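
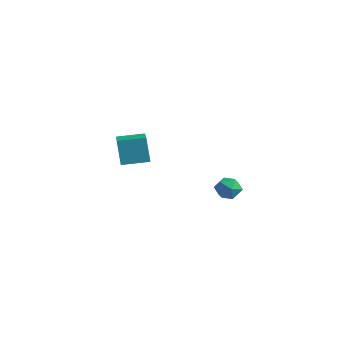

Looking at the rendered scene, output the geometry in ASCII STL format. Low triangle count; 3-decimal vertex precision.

solid 
facet normal -0.637 -0.763 -0.112
outer loop
vertex 2.444 -4.603 3.907
vertex 1.254 -3.534 3.394
vertex 2.836 -4.752 2.687
endloop
endfacet
facet normal 0.708 -0.636 0.305
outer loop
vertex 3.626 -3.806 2.826
vertex 2.444 -4.603 3.907
vertex 2.836 -4.752 2.687
endloop
endfacet
facet normal -0.637 -0.763 -0.112
outer loop
vertex 2.836 -4.752 2.687
vertex 1.254 -3.534 3.394
vertex 1.646 -3.683 2.174
endloop
endfacet
facet normal 0.304 -0.115 -0.946
outer loop
vertex 1.646 -3.683 2.174
vertex 3.626 -3.806 2.826
vertex 2.836 -4.752 2.687
endloop
endfacet
facet normal -0.304 0.115 0.946
outer loop
vertex 2.444 -4.603 3.907
vertex 2.044 -2.588 3.533
vertex 1.254 -3.534 3.394
endloop
endfacet
facet normal 0.708 -0.636 0.305
outer loop
vertex 3.234 -3.657 4.046
vertex 2.444 -4.603 3.907
vertex 3.626 -3.806 2.826
endloop
endfacet
facet normal -0.304 0.115 0.946
outer loop
vertex 3.234 -3.657 4.046
vertex 2.044 -2.588 3.533
vertex 2.444 -4.603 3.907
endloop
endfacet
facet normal -0.708 0.636 -0.305
outer loop
vertex 1.254 -3.534 3.394
vertex 2.044 -2.588 3.533
vertex 1.646 -3.683 2.174
endloop
endfacet
facet normal 0.304 -0.115 -0.946
outer loop
vertex 2.436 -2.737 2.313
vertex 3.626 -3.806 2.826
vertex 1.646 -3.683 2.174
endloop
endfacet
facet normal -0.708 0.636 -0.305
outer loop
vertex 1.646 -3.683 2.174
vertex 2.044 -2.588 3.533
vertex 2.436 -2.737 2.313
endloop
endfacet
facet normal 0.637 0.763 0.112
outer loop
vertex 2.436 -2.737 2.313
vertex 3.234 -3.657 4.046
vertex 3.626 -3.806 2.826
endloop
endfacet
facet normal 0.637 0.763 0.112
outer loop
vertex 2.044 -2.588 3.533
vertex 3.234 -3.657 4.046
vertex 2.436 -2.737 2.313
endloop
endfacet
facet normal -0.237 -0.007 0.971
outer loop
vertex 2.295 2.108 -0.804
vertex 2.625 1.49 -0.728
vertex 2.979 2.092 -0.637
endloop
endfacet
facet normal -0.163 0.662 0.732
outer loop
vertex 2.295 2.108 -0.804
vertex 2.979 2.092 -0.637
vertex 2.744 2.557 -1.11
endloop
endfacet
facet normal -0.624 0.757 0.195
outer loop
vertex 2.295 2.108 -0.804
vertex 2.744 2.557 -1.11
vertex 2.243 2.243 -1.494
endloop
endfacet
facet normal -0.984 0.146 0.103
outer loop
vertex 2.295 2.108 -0.804
vertex 2.243 2.243 -1.494
vertex 2.17 1.583 -1.258
endloop
endfacet
facet normal -0.745 -0.326 0.582
outer loop
vertex 2.295 2.108 -0.804
vertex 2.17 1.583 -1.258
vertex 2.625 1.49 -0.728
endloop
endfacet
facet normal 0.496 0.730 0.471
outer loop
vertex 2.744 2.557 -1.11
vertex 2.979 2.092 -0.637
vertex 3.35 2.217 -1.222
endloop
endfacet
facet normal 0.376 -0.351 0.858
outer loop
vertex 2.979 2.092 -0.637
vertex 2.625 1.49 -0.728
vertex 3.277 1.557 -0.986
endloop
endfacet
facet normal -0.444 -0.866 0.229
outer loop
vertex 2.625 1.49 -0.728
vertex 2.17 1.583 -1.258
vertex 2.776 1.243 -1.37
endloop
endfacet
facet normal -0.830 -0.104 -0.548
outer loop
vertex 2.17 1.583 -1.258
vertex 2.243 2.243 -1.494
vertex 2.541 1.708 -1.843
endloop
endfacet
facet normal -0.248 0.883 -0.398
outer loop
vertex 2.243 2.243 -1.494
vertex 2.744 2.557 -1.11
vertex 2.895 2.31 -1.752
endloop
endfacet
facet normal 0.984 -0.146 -0.103
outer loop
vertex 3.225 1.692 -1.676
vertex 3.35 2.217 -1.222
vertex 3.277 1.557 -0.986
endloop
endfacet
facet normal 0.624 -0.757 -0.195
outer loop
vertex 3.225 1.692 -1.676
vertex 3.277 1.557 -0.986
vertex 2.776 1.243 -1.37
endloop
endfacet
facet normal 0.163 -0.662 -0.732
outer loop
vertex 3.225 1.692 -1.676
vertex 2.776 1.243 -1.37
vertex 2.541 1.708 -1.843
endloop
endfacet
facet normal 0.237 0.007 -0.971
outer loop
vertex 3.225 1.692 -1.676
vertex 2.541 1.708 -1.843
vertex 2.895 2.31 -1.752
endloop
endfacet
facet normal 0.745 0.326 -0.582
outer loop
vertex 3.225 1.692 -1.676
vertex 2.895 2.31 -1.752
vertex 3.35 2.217 -1.222
endloop
endfacet
facet normal 0.830 0.104 0.548
outer loop
vertex 3.277 1.557 -0.986
vertex 3.35 2.217 -1.222
vertex 2.979 2.092 -0.637
endloop
endfacet
facet normal 0.248 -0.883 0.398
outer loop
vertex 2.776 1.243 -1.37
vertex 3.277 1.557 -0.986
vertex 2.625 1.49 -0.728
endloop
endfacet
facet normal -0.496 -0.730 -0.471
outer loop
vertex 2.541 1.708 -1.843
vertex 2.776 1.243 -1.37
vertex 2.17 1.583 -1.258
endloop
endfacet
facet normal -0.376 0.351 -0.858
outer loop
vertex 2.895 2.31 -1.752
vertex 2.541 1.708 -1.843
vertex 2.243 2.243 -1.494
endloop
endfacet
facet normal 0.444 0.866 -0.229
outer loop
vertex 3.35 2.217 -1.222
vertex 2.895 2.31 -1.752
vertex 2.744 2.557 -1.11
endloop
endfacet

endsolid


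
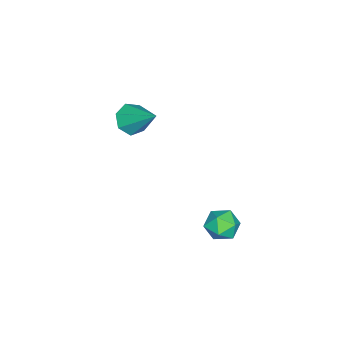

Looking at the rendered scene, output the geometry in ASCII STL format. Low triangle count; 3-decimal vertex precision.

solid 
facet normal -0.314 -0.718 -0.621
outer loop
vertex -1.858 -4.57 -1.544
vertex -2.17 -4.073 -1.961
vertex -1.5 -4.334 -1.998
endloop
endfacet
facet normal 0.819 -0.281 0.500
outer loop
vertex -1.858 -4.57 -1.544
vertex -1.5 -4.334 -1.998
vertex -1.65 -2.887 -0.939
endloop
endfacet
facet normal -0.314 -0.719 -0.620
outer loop
vertex -1.5 -4.334 -1.998
vertex -2.17 -4.073 -1.961
vertex -1.646 -3.902 -2.425
endloop
endfacet
facet normal 0.971 0.198 -0.132
outer loop
vertex -1.5 -4.334 -1.998
vertex -1.646 -3.902 -2.425
vertex -1.65 -2.887 -0.939
endloop
endfacet
facet normal -0.314 -0.720 -0.619
outer loop
vertex -1.646 -3.902 -2.425
vertex -2.17 -4.073 -1.961
vertex -2.187 -3.599 -2.503
endloop
endfacet
facet normal 0.478 0.726 -0.495
outer loop
vertex -1.646 -3.902 -2.425
vertex -2.187 -3.599 -2.503
vertex -1.65 -2.887 -0.939
endloop
endfacet
facet normal -0.314 -0.720 -0.619
outer loop
vertex -2.187 -3.599 -2.503
vertex -2.17 -4.073 -1.961
vertex -2.714 -3.653 -2.173
endloop
endfacet
facet normal -0.289 0.905 -0.313
outer loop
vertex -2.187 -3.599 -2.503
vertex -2.714 -3.653 -2.173
vertex -1.65 -2.887 -0.939
endloop
endfacet
facet normal -0.314 -0.720 -0.619
outer loop
vertex -2.714 -3.653 -2.173
vertex -2.17 -4.073 -1.961
vertex -2.832 -4.023 -1.683
endloop
endfacet
facet normal -0.750 0.602 0.274
outer loop
vertex -2.714 -3.653 -2.173
vertex -2.832 -4.023 -1.683
vertex -1.65 -2.887 -0.939
endloop
endfacet
facet normal -0.315 -0.719 -0.620
outer loop
vertex -2.832 -4.023 -1.683
vertex -2.17 -4.073 -1.961
vertex -2.451 -4.431 -1.403
endloop
endfacet
facet normal -0.561 0.043 0.826
outer loop
vertex -2.832 -4.023 -1.683
vertex -2.451 -4.431 -1.403
vertex -1.65 -2.887 -0.939
endloop
endfacet
facet normal -0.316 -0.718 -0.620
outer loop
vertex -2.451 -4.431 -1.403
vertex -2.17 -4.073 -1.961
vertex -1.858 -4.57 -1.544
endloop
endfacet
facet normal 0.138 -0.350 0.926
outer loop
vertex -2.451 -4.431 -1.403
vertex -1.858 -4.57 -1.544
vertex -1.65 -2.887 -0.939
endloop
endfacet
facet normal -0.687 -0.724 -0.060
outer loop
vertex 1.044 0.754 -3.017
vertex 1.528 0.317 -3.283
vertex 1.43 0.352 -2.586
endloop
endfacet
facet normal -0.830 -0.281 0.481
outer loop
vertex 1.044 0.754 -3.017
vertex 1.43 0.352 -2.586
vertex 1.3 1.024 -2.418
endloop
endfacet
facet normal -0.901 0.376 0.215
outer loop
vertex 1.044 0.754 -3.017
vertex 1.3 1.024 -2.418
vertex 1.317 1.404 -3.011
endloop
endfacet
facet normal -0.802 0.341 -0.490
outer loop
vertex 1.044 0.754 -3.017
vertex 1.317 1.404 -3.011
vertex 1.458 0.967 -3.546
endloop
endfacet
facet normal -0.670 -0.339 -0.661
outer loop
vertex 1.044 0.754 -3.017
vertex 1.458 0.967 -3.546
vertex 1.528 0.317 -3.283
endloop
endfacet
facet normal -0.268 -0.282 0.921
outer loop
vertex 1.3 1.024 -2.418
vertex 1.43 0.352 -2.586
vertex 1.942 0.753 -2.314
endloop
endfacet
facet normal -0.037 -0.998 0.045
outer loop
vertex 1.43 0.352 -2.586
vertex 1.528 0.317 -3.283
vertex 2.083 0.316 -2.849
endloop
endfacet
facet normal -0.009 -0.376 -0.927
outer loop
vertex 1.528 0.317 -3.283
vertex 1.458 0.967 -3.546
vertex 2.1 0.696 -3.442
endloop
endfacet
facet normal -0.222 0.726 -0.651
outer loop
vertex 1.458 0.967 -3.546
vertex 1.317 1.404 -3.011
vertex 1.97 1.368 -3.274
endloop
endfacet
facet normal -0.382 0.783 0.491
outer loop
vertex 1.317 1.404 -3.011
vertex 1.3 1.024 -2.418
vertex 1.872 1.403 -2.577
endloop
endfacet
facet normal 0.802 -0.341 0.490
outer loop
vertex 2.356 0.966 -2.843
vertex 1.942 0.753 -2.314
vertex 2.083 0.316 -2.849
endloop
endfacet
facet normal 0.901 -0.376 -0.215
outer loop
vertex 2.356 0.966 -2.843
vertex 2.083 0.316 -2.849
vertex 2.1 0.696 -3.442
endloop
endfacet
facet normal 0.830 0.281 -0.481
outer loop
vertex 2.356 0.966 -2.843
vertex 2.1 0.696 -3.442
vertex 1.97 1.368 -3.274
endloop
endfacet
facet normal 0.687 0.724 0.060
outer loop
vertex 2.356 0.966 -2.843
vertex 1.97 1.368 -3.274
vertex 1.872 1.403 -2.577
endloop
endfacet
facet normal 0.670 0.339 0.661
outer loop
vertex 2.356 0.966 -2.843
vertex 1.872 1.403 -2.577
vertex 1.942 0.753 -2.314
endloop
endfacet
facet normal 0.222 -0.726 0.651
outer loop
vertex 2.083 0.316 -2.849
vertex 1.942 0.753 -2.314
vertex 1.43 0.352 -2.586
endloop
endfacet
facet normal 0.382 -0.783 -0.491
outer loop
vertex 2.1 0.696 -3.442
vertex 2.083 0.316 -2.849
vertex 1.528 0.317 -3.283
endloop
endfacet
facet normal 0.268 0.282 -0.921
outer loop
vertex 1.97 1.368 -3.274
vertex 2.1 0.696 -3.442
vertex 1.458 0.967 -3.546
endloop
endfacet
facet normal 0.037 0.998 -0.045
outer loop
vertex 1.872 1.403 -2.577
vertex 1.97 1.368 -3.274
vertex 1.317 1.404 -3.011
endloop
endfacet
facet normal 0.009 0.376 0.927
outer loop
vertex 1.942 0.753 -2.314
vertex 1.872 1.403 -2.577
vertex 1.3 1.024 -2.418
endloop
endfacet

endsolid


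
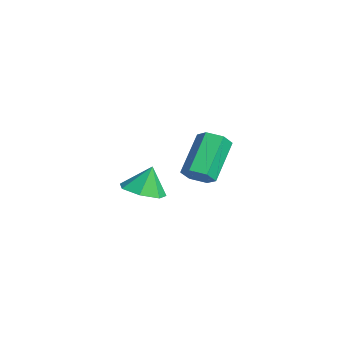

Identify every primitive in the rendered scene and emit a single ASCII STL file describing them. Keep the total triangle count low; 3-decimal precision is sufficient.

solid 
facet normal 0.076 -0.343 -0.936
outer loop
vertex -2.111 -1.019 -0.253
vertex -2.981 -0.623 -0.469
vertex -2.09 -0.221 -0.544
endloop
endfacet
facet normal 0.782 0.195 0.592
outer loop
vertex -2.111 -1.019 -0.253
vertex -2.09 -0.221 -0.544
vertex -3.079 -0.177 0.749
endloop
endfacet
facet normal 0.076 -0.342 -0.937
outer loop
vertex -2.09 -0.221 -0.544
vertex -2.981 -0.623 -0.469
vertex -2.74 0.276 -0.778
endloop
endfacet
facet normal 0.488 0.801 0.346
outer loop
vertex -2.09 -0.221 -0.544
vertex -2.74 0.276 -0.778
vertex -3.079 -0.177 0.749
endloop
endfacet
facet normal 0.076 -0.342 -0.937
outer loop
vertex -2.74 0.276 -0.778
vertex -2.981 -0.623 -0.469
vertex -3.571 0.095 -0.779
endloop
endfacet
facet normal -0.207 0.950 0.236
outer loop
vertex -2.74 0.276 -0.778
vertex -3.571 0.095 -0.779
vertex -3.079 -0.177 0.749
endloop
endfacet
facet normal 0.076 -0.342 -0.937
outer loop
vertex -3.571 0.095 -0.779
vertex -2.981 -0.623 -0.469
vertex -3.957 -0.626 -0.547
endloop
endfacet
facet normal -0.777 0.527 0.344
outer loop
vertex -3.571 0.095 -0.779
vertex -3.957 -0.626 -0.547
vertex -3.079 -0.177 0.749
endloop
endfacet
facet normal 0.076 -0.343 -0.936
outer loop
vertex -3.957 -0.626 -0.547
vertex -2.981 -0.623 -0.469
vertex -3.608 -1.344 -0.256
endloop
endfacet
facet normal -0.794 -0.147 0.589
outer loop
vertex -3.957 -0.626 -0.547
vertex -3.608 -1.344 -0.256
vertex -3.079 -0.177 0.749
endloop
endfacet
facet normal 0.076 -0.343 -0.936
outer loop
vertex -3.608 -1.344 -0.256
vertex -2.981 -0.623 -0.469
vertex -2.787 -1.52 -0.125
endloop
endfacet
facet normal -0.247 -0.566 0.787
outer loop
vertex -3.608 -1.344 -0.256
vertex -2.787 -1.52 -0.125
vertex -3.079 -0.177 0.749
endloop
endfacet
facet normal 0.077 -0.343 -0.936
outer loop
vertex -2.787 -1.52 -0.125
vertex -2.981 -0.623 -0.469
vertex -2.111 -1.019 -0.253
endloop
endfacet
facet normal 0.456 -0.414 0.788
outer loop
vertex -2.787 -1.52 -0.125
vertex -2.111 -1.019 -0.253
vertex -3.079 -0.177 0.749
endloop
endfacet
facet normal 0.515 -0.511 -0.688
outer loop
vertex 2.358 0.1 2.651
vertex 1.781 -0.035 2.319
vertex 2.136 0.525 2.169
endloop
endfacet
facet normal 0.792 0.590 0.156
outer loop
vertex 2.358 0.1 2.651
vertex 2.136 0.525 2.169
vertex 1.337 1.111 4.014
endloop
endfacet
facet normal 0.792 0.590 0.156
outer loop
vertex 1.337 1.111 4.014
vertex 2.136 0.525 2.169
vertex 1.115 1.536 3.532
endloop
endfacet
facet normal -0.516 0.510 0.688
outer loop
vertex 1.337 1.111 4.014
vertex 1.115 1.536 3.532
vertex 0.759 0.975 3.681
endloop
endfacet
facet normal 0.515 -0.511 -0.689
outer loop
vertex 2.136 0.525 2.169
vertex 1.781 -0.035 2.319
vertex 1.558 0.39 1.837
endloop
endfacet
facet normal 0.113 0.837 -0.536
outer loop
vertex 2.136 0.525 2.169
vertex 1.558 0.39 1.837
vertex 1.115 1.536 3.532
endloop
endfacet
facet normal 0.112 0.837 -0.536
outer loop
vertex 1.115 1.536 3.532
vertex 1.558 0.39 1.837
vertex 0.537 1.4 3.199
endloop
endfacet
facet normal -0.516 0.510 0.688
outer loop
vertex 1.115 1.536 3.532
vertex 0.537 1.4 3.199
vertex 0.759 0.975 3.681
endloop
endfacet
facet normal 0.516 -0.510 -0.688
outer loop
vertex 1.558 0.39 1.837
vertex 1.781 -0.035 2.319
vertex 1.203 -0.171 1.986
endloop
endfacet
facet normal -0.679 0.246 -0.692
outer loop
vertex 1.558 0.39 1.837
vertex 1.203 -0.171 1.986
vertex 0.537 1.4 3.199
endloop
endfacet
facet normal -0.680 0.246 -0.691
outer loop
vertex 0.537 1.4 3.199
vertex 1.203 -0.171 1.986
vertex 0.182 0.84 3.349
endloop
endfacet
facet normal -0.515 0.511 0.688
outer loop
vertex 0.537 1.4 3.199
vertex 0.182 0.84 3.349
vertex 0.759 0.975 3.681
endloop
endfacet
facet normal 0.516 -0.510 -0.688
outer loop
vertex 1.203 -0.171 1.986
vertex 1.781 -0.035 2.319
vertex 1.425 -0.596 2.468
endloop
endfacet
facet normal -0.792 -0.590 -0.156
outer loop
vertex 1.203 -0.171 1.986
vertex 1.425 -0.596 2.468
vertex 0.182 0.84 3.349
endloop
endfacet
facet normal -0.792 -0.590 -0.156
outer loop
vertex 0.182 0.84 3.349
vertex 1.425 -0.596 2.468
vertex 0.404 0.415 3.831
endloop
endfacet
facet normal -0.515 0.511 0.688
outer loop
vertex 0.182 0.84 3.349
vertex 0.404 0.415 3.831
vertex 0.759 0.975 3.681
endloop
endfacet
facet normal 0.516 -0.510 -0.688
outer loop
vertex 1.425 -0.596 2.468
vertex 1.781 -0.035 2.319
vertex 2.003 -0.46 2.801
endloop
endfacet
facet normal -0.112 -0.836 0.536
outer loop
vertex 1.425 -0.596 2.468
vertex 2.003 -0.46 2.801
vertex 0.404 0.415 3.831
endloop
endfacet
facet normal -0.113 -0.837 0.536
outer loop
vertex 0.404 0.415 3.831
vertex 2.003 -0.46 2.801
vertex 0.982 0.55 4.163
endloop
endfacet
facet normal -0.515 0.511 0.689
outer loop
vertex 0.404 0.415 3.831
vertex 0.982 0.55 4.163
vertex 0.759 0.975 3.681
endloop
endfacet
facet normal 0.515 -0.511 -0.688
outer loop
vertex 2.003 -0.46 2.801
vertex 1.781 -0.035 2.319
vertex 2.358 0.1 2.651
endloop
endfacet
facet normal 0.679 -0.246 0.691
outer loop
vertex 2.003 -0.46 2.801
vertex 2.358 0.1 2.651
vertex 0.982 0.55 4.163
endloop
endfacet
facet normal 0.679 -0.246 0.691
outer loop
vertex 0.982 0.55 4.163
vertex 2.358 0.1 2.651
vertex 1.337 1.111 4.014
endloop
endfacet
facet normal -0.516 0.510 0.688
outer loop
vertex 0.982 0.55 4.163
vertex 1.337 1.111 4.014
vertex 0.759 0.975 3.681
endloop
endfacet

endsolid


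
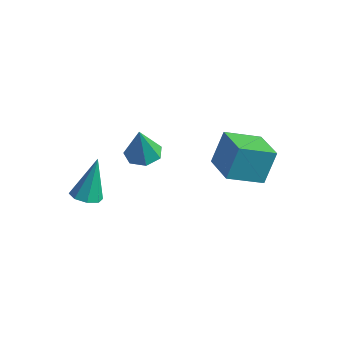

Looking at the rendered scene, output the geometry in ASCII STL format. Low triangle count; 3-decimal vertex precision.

solid 
facet normal -0.006 -0.432 -0.902
outer loop
vertex -2.513 -4.366 -0.175
vertex -3.266 -4.272 -0.215
vertex -2.661 -3.859 -0.417
endloop
endfacet
facet normal 0.921 0.351 0.172
outer loop
vertex -2.513 -4.366 -0.175
vertex -2.661 -3.859 -0.417
vertex -3.254 -3.348 1.715
endloop
endfacet
facet normal -0.006 -0.433 -0.902
outer loop
vertex -2.661 -3.859 -0.417
vertex -3.266 -4.272 -0.215
vertex -3.164 -3.594 -0.541
endloop
endfacet
facet normal 0.479 0.874 -0.076
outer loop
vertex -2.661 -3.859 -0.417
vertex -3.164 -3.594 -0.541
vertex -3.254 -3.348 1.715
endloop
endfacet
facet normal -0.006 -0.433 -0.902
outer loop
vertex -3.164 -3.594 -0.541
vertex -3.266 -4.272 -0.215
vertex -3.726 -3.726 -0.474
endloop
endfacet
facet normal -0.240 0.964 -0.115
outer loop
vertex -3.164 -3.594 -0.541
vertex -3.726 -3.726 -0.474
vertex -3.254 -3.348 1.715
endloop
endfacet
facet normal -0.006 -0.432 -0.902
outer loop
vertex -3.726 -3.726 -0.474
vertex -3.266 -4.272 -0.215
vertex -4.019 -4.179 -0.255
endloop
endfacet
facet normal -0.819 0.568 0.079
outer loop
vertex -3.726 -3.726 -0.474
vertex -4.019 -4.179 -0.255
vertex -3.254 -3.348 1.715
endloop
endfacet
facet normal -0.005 -0.432 -0.902
outer loop
vertex -4.019 -4.179 -0.255
vertex -3.266 -4.272 -0.215
vertex -3.871 -4.686 -0.013
endloop
endfacet
facet normal -0.917 -0.081 0.390
outer loop
vertex -4.019 -4.179 -0.255
vertex -3.871 -4.686 -0.013
vertex -3.254 -3.348 1.715
endloop
endfacet
facet normal -0.005 -0.432 -0.902
outer loop
vertex -3.871 -4.686 -0.013
vertex -3.266 -4.272 -0.215
vertex -3.368 -4.951 0.111
endloop
endfacet
facet normal -0.476 -0.605 0.638
outer loop
vertex -3.871 -4.686 -0.013
vertex -3.368 -4.951 0.111
vertex -3.254 -3.348 1.715
endloop
endfacet
facet normal -0.006 -0.432 -0.902
outer loop
vertex -3.368 -4.951 0.111
vertex -3.266 -4.272 -0.215
vertex -2.806 -4.819 0.044
endloop
endfacet
facet normal 0.244 -0.695 0.677
outer loop
vertex -3.368 -4.951 0.111
vertex -2.806 -4.819 0.044
vertex -3.254 -3.348 1.715
endloop
endfacet
facet normal -0.006 -0.432 -0.902
outer loop
vertex -2.806 -4.819 0.044
vertex -3.266 -4.272 -0.215
vertex -2.513 -4.366 -0.175
endloop
endfacet
facet normal 0.823 -0.299 0.483
outer loop
vertex -2.806 -4.819 0.044
vertex -2.513 -4.366 -0.175
vertex -3.254 -3.348 1.715
endloop
endfacet
facet normal 0.008 0.150 -0.989
outer loop
vertex -2.056 -0.316 -0.082
vertex -2.943 -0.388 -0.1
vertex -2.448 0.343 0.015
endloop
endfacet
facet normal 0.781 0.393 0.485
outer loop
vertex -2.056 -0.316 -0.082
vertex -2.448 0.343 0.015
vertex -2.957 -0.652 1.64
endloop
endfacet
facet normal 0.007 0.151 -0.989
outer loop
vertex -2.448 0.343 0.015
vertex -2.943 -0.388 -0.1
vertex -3.213 0.451 0.026
endloop
endfacet
facet normal 0.125 0.828 0.546
outer loop
vertex -2.448 0.343 0.015
vertex -3.213 0.451 0.026
vertex -2.957 -0.652 1.64
endloop
endfacet
facet normal 0.007 0.151 -0.989
outer loop
vertex -3.213 0.451 0.026
vertex -2.943 -0.388 -0.1
vertex -3.774 -0.072 -0.058
endloop
endfacet
facet normal -0.628 0.593 0.505
outer loop
vertex -3.213 0.451 0.026
vertex -3.774 -0.072 -0.058
vertex -2.957 -0.652 1.64
endloop
endfacet
facet normal 0.008 0.151 -0.988
outer loop
vertex -3.774 -0.072 -0.058
vertex -2.943 -0.388 -0.1
vertex -3.71 -0.833 -0.174
endloop
endfacet
facet normal -0.910 -0.136 0.391
outer loop
vertex -3.774 -0.072 -0.058
vertex -3.71 -0.833 -0.174
vertex -2.957 -0.652 1.64
endloop
endfacet
facet normal 0.008 0.151 -0.988
outer loop
vertex -3.71 -0.833 -0.174
vertex -2.943 -0.388 -0.1
vertex -3.069 -1.258 -0.234
endloop
endfacet
facet normal -0.509 -0.809 0.292
outer loop
vertex -3.71 -0.833 -0.174
vertex -3.069 -1.258 -0.234
vertex -2.957 -0.652 1.64
endloop
endfacet
facet normal 0.008 0.151 -0.988
outer loop
vertex -3.069 -1.258 -0.234
vertex -2.943 -0.388 -0.1
vertex -2.333 -1.028 -0.193
endloop
endfacet
facet normal 0.272 -0.920 0.281
outer loop
vertex -3.069 -1.258 -0.234
vertex -2.333 -1.028 -0.193
vertex -2.957 -0.652 1.64
endloop
endfacet
facet normal 0.008 0.151 -0.988
outer loop
vertex -2.333 -1.028 -0.193
vertex -2.943 -0.388 -0.1
vertex -2.056 -0.316 -0.082
endloop
endfacet
facet normal 0.846 -0.386 0.367
outer loop
vertex -2.333 -1.028 -0.193
vertex -2.056 -0.316 -0.082
vertex -2.957 -0.652 1.64
endloop
endfacet
facet normal -0.608 -0.683 0.405
outer loop
vertex 2.107 -0.44 3.025
vertex 0.676 0.584 2.601
vertex 1.987 -1.24 1.496
endloop
endfacet
facet normal 0.791 -0.566 0.234
outer loop
vertex 3.124 0.036 0.739
vertex 2.107 -0.44 3.025
vertex 1.987 -1.24 1.496
endloop
endfacet
facet normal -0.608 -0.683 0.405
outer loop
vertex 1.987 -1.24 1.496
vertex 0.676 0.584 2.601
vertex 0.556 -0.217 1.072
endloop
endfacet
facet normal -0.069 -0.463 -0.884
outer loop
vertex 0.556 -0.217 1.072
vertex 3.124 0.036 0.739
vertex 1.987 -1.24 1.496
endloop
endfacet
facet normal 0.069 0.463 0.884
outer loop
vertex 2.107 -0.44 3.025
vertex 1.813 1.86 1.844
vertex 0.676 0.584 2.601
endloop
endfacet
facet normal 0.791 -0.565 0.234
outer loop
vertex 3.244 0.837 2.268
vertex 2.107 -0.44 3.025
vertex 3.124 0.036 0.739
endloop
endfacet
facet normal 0.069 0.463 0.884
outer loop
vertex 3.244 0.837 2.268
vertex 1.813 1.86 1.844
vertex 2.107 -0.44 3.025
endloop
endfacet
facet normal -0.791 0.566 -0.234
outer loop
vertex 0.676 0.584 2.601
vertex 1.813 1.86 1.844
vertex 0.556 -0.217 1.072
endloop
endfacet
facet normal -0.069 -0.463 -0.884
outer loop
vertex 1.693 1.06 0.315
vertex 3.124 0.036 0.739
vertex 0.556 -0.217 1.072
endloop
endfacet
facet normal -0.791 0.566 -0.234
outer loop
vertex 0.556 -0.217 1.072
vertex 1.813 1.86 1.844
vertex 1.693 1.06 0.315
endloop
endfacet
facet normal 0.608 0.682 -0.405
outer loop
vertex 1.693 1.06 0.315
vertex 3.244 0.837 2.268
vertex 3.124 0.036 0.739
endloop
endfacet
facet normal 0.608 0.683 -0.405
outer loop
vertex 1.813 1.86 1.844
vertex 3.244 0.837 2.268
vertex 1.693 1.06 0.315
endloop
endfacet

endsolid


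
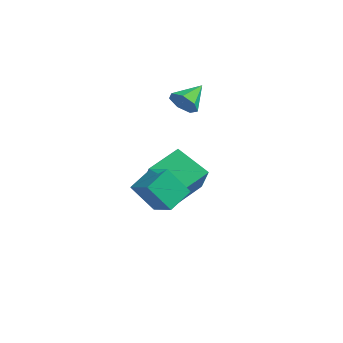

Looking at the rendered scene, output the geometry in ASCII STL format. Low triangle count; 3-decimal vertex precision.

solid 
facet normal 0.091 -0.880 -0.467
outer loop
vertex -0.109 1.711 3.03
vertex -0.799 1.424 3.436
vertex -0.753 1.826 2.688
endloop
endfacet
facet normal 0.391 0.791 -0.470
outer loop
vertex -0.109 1.711 3.03
vertex -0.753 1.826 2.688
vertex -0.941 2.796 4.164
endloop
endfacet
facet normal 0.092 -0.879 -0.467
outer loop
vertex -0.753 1.826 2.688
vertex -0.799 1.424 3.436
vertex -1.431 1.638 2.909
endloop
endfacet
facet normal -0.384 0.748 -0.541
outer loop
vertex -0.753 1.826 2.688
vertex -1.431 1.638 2.909
vertex -0.941 2.796 4.164
endloop
endfacet
facet normal 0.091 -0.880 -0.467
outer loop
vertex -1.431 1.638 2.909
vertex -0.799 1.424 3.436
vertex -1.633 1.289 3.527
endloop
endfacet
facet normal -0.900 0.434 -0.049
outer loop
vertex -1.431 1.638 2.909
vertex -1.633 1.289 3.527
vertex -0.941 2.796 4.164
endloop
endfacet
facet normal 0.091 -0.880 -0.467
outer loop
vertex -1.633 1.289 3.527
vertex -0.799 1.424 3.436
vertex -1.207 1.042 4.076
endloop
endfacet
facet normal -0.768 0.085 0.634
outer loop
vertex -1.633 1.289 3.527
vertex -1.207 1.042 4.076
vertex -0.941 2.796 4.164
endloop
endfacet
facet normal 0.090 -0.879 -0.468
outer loop
vertex -1.207 1.042 4.076
vertex -0.799 1.424 3.436
vertex -0.473 1.082 4.142
endloop
endfacet
facet normal -0.088 -0.037 0.995
outer loop
vertex -1.207 1.042 4.076
vertex -0.473 1.082 4.142
vertex -0.941 2.796 4.164
endloop
endfacet
facet normal 0.091 -0.879 -0.468
outer loop
vertex -0.473 1.082 4.142
vertex -0.799 1.424 3.436
vertex 0.015 1.38 3.677
endloop
endfacet
facet normal 0.627 0.162 0.762
outer loop
vertex -0.473 1.082 4.142
vertex 0.015 1.38 3.677
vertex -0.941 2.796 4.164
endloop
endfacet
facet normal 0.091 -0.879 -0.467
outer loop
vertex 0.015 1.38 3.677
vertex -0.799 1.424 3.436
vertex -0.109 1.711 3.03
endloop
endfacet
facet normal 0.841 0.530 0.110
outer loop
vertex 0.015 1.38 3.677
vertex -0.109 1.711 3.03
vertex -0.941 2.796 4.164
endloop
endfacet
facet normal -0.551 0.327 -0.768
outer loop
vertex -1.401 -0.623 -1.479
vertex -1.341 1.186 -0.753
vertex 0.301 -0.253 -2.542
endloop
endfacet
facet normal -0.031 -0.927 -0.373
outer loop
vertex 1.501 -0.966 -0.867
vertex -1.401 -0.623 -1.479
vertex 0.301 -0.253 -2.542
endloop
endfacet
facet normal -0.550 0.327 -0.768
outer loop
vertex 0.301 -0.253 -2.542
vertex -1.341 1.186 -0.753
vertex 0.361 1.556 -1.815
endloop
endfacet
facet normal 0.834 0.182 -0.520
outer loop
vertex 0.361 1.556 -1.815
vertex 1.501 -0.966 -0.867
vertex 0.301 -0.253 -2.542
endloop
endfacet
facet normal -0.834 -0.181 0.521
outer loop
vertex -1.401 -0.623 -1.479
vertex -0.141 0.473 0.922
vertex -1.341 1.186 -0.753
endloop
endfacet
facet normal -0.031 -0.927 -0.373
outer loop
vertex -0.201 -1.336 0.195
vertex -1.401 -0.623 -1.479
vertex 1.501 -0.966 -0.867
endloop
endfacet
facet normal -0.834 -0.182 0.521
outer loop
vertex -0.201 -1.336 0.195
vertex -0.141 0.473 0.922
vertex -1.401 -0.623 -1.479
endloop
endfacet
facet normal 0.031 0.927 0.373
outer loop
vertex -1.341 1.186 -0.753
vertex -0.141 0.473 0.922
vertex 0.361 1.556 -1.815
endloop
endfacet
facet normal 0.834 0.181 -0.521
outer loop
vertex 1.561 0.843 -0.141
vertex 1.501 -0.966 -0.867
vertex 0.361 1.556 -1.815
endloop
endfacet
facet normal 0.031 0.927 0.373
outer loop
vertex 0.361 1.556 -1.815
vertex -0.141 0.473 0.922
vertex 1.561 0.843 -0.141
endloop
endfacet
facet normal 0.550 -0.327 0.768
outer loop
vertex 1.561 0.843 -0.141
vertex -0.201 -1.336 0.195
vertex 1.501 -0.966 -0.867
endloop
endfacet
facet normal 0.551 -0.327 0.768
outer loop
vertex -0.141 0.473 0.922
vertex -0.201 -1.336 0.195
vertex 1.561 0.843 -0.141
endloop
endfacet
facet normal -0.401 -0.432 0.808
outer loop
vertex 3.673 -4.922 1.749
vertex 3.56 -3.634 2.382
vertex 2.377 -4.762 1.191
endloop
endfacet
facet normal 0.079 -0.895 -0.440
outer loop
vertex 3.08 -4.006 -0.222
vertex 3.673 -4.922 1.749
vertex 2.377 -4.762 1.191
endloop
endfacet
facet normal -0.401 -0.432 0.808
outer loop
vertex 2.377 -4.762 1.191
vertex 3.56 -3.634 2.382
vertex 2.264 -3.474 1.824
endloop
endfacet
facet normal -0.912 0.113 -0.393
outer loop
vertex 2.264 -3.474 1.824
vertex 3.08 -4.006 -0.222
vertex 2.377 -4.762 1.191
endloop
endfacet
facet normal 0.912 -0.113 0.393
outer loop
vertex 3.673 -4.922 1.749
vertex 4.263 -2.878 0.969
vertex 3.56 -3.634 2.382
endloop
endfacet
facet normal 0.079 -0.895 -0.440
outer loop
vertex 4.376 -4.166 0.336
vertex 3.673 -4.922 1.749
vertex 3.08 -4.006 -0.222
endloop
endfacet
facet normal 0.912 -0.113 0.393
outer loop
vertex 4.376 -4.166 0.336
vertex 4.263 -2.878 0.969
vertex 3.673 -4.922 1.749
endloop
endfacet
facet normal -0.079 0.895 0.440
outer loop
vertex 3.56 -3.634 2.382
vertex 4.263 -2.878 0.969
vertex 2.264 -3.474 1.824
endloop
endfacet
facet normal -0.912 0.113 -0.393
outer loop
vertex 2.967 -2.718 0.411
vertex 3.08 -4.006 -0.222
vertex 2.264 -3.474 1.824
endloop
endfacet
facet normal -0.079 0.895 0.440
outer loop
vertex 2.264 -3.474 1.824
vertex 4.263 -2.878 0.969
vertex 2.967 -2.718 0.411
endloop
endfacet
facet normal 0.401 0.432 -0.808
outer loop
vertex 2.967 -2.718 0.411
vertex 4.376 -4.166 0.336
vertex 3.08 -4.006 -0.222
endloop
endfacet
facet normal 0.401 0.432 -0.808
outer loop
vertex 4.263 -2.878 0.969
vertex 4.376 -4.166 0.336
vertex 2.967 -2.718 0.411
endloop
endfacet

endsolid


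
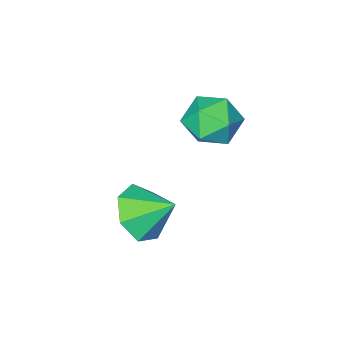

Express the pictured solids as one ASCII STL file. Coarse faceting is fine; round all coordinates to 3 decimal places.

solid 
facet normal 0.429 -0.677 -0.598
outer loop
vertex 3.221 2.691 -3.788
vertex 2.229 2.383 -4.151
vertex 2.895 3.161 -4.553
endloop
endfacet
facet normal 0.446 0.835 0.323
outer loop
vertex 3.221 2.691 -3.788
vertex 2.895 3.161 -4.553
vertex 1.611 3.357 -3.289
endloop
endfacet
facet normal 0.429 -0.677 -0.598
outer loop
vertex 2.895 3.161 -4.553
vertex 2.229 2.383 -4.151
vertex 2.068 3.045 -5.015
endloop
endfacet
facet normal -0.034 0.982 -0.186
outer loop
vertex 2.895 3.161 -4.553
vertex 2.068 3.045 -5.015
vertex 1.611 3.357 -3.289
endloop
endfacet
facet normal 0.428 -0.677 -0.598
outer loop
vertex 2.068 3.045 -5.015
vertex 2.229 2.383 -4.151
vertex 1.362 2.431 -4.826
endloop
endfacet
facet normal -0.670 0.679 -0.300
outer loop
vertex 2.068 3.045 -5.015
vertex 1.362 2.431 -4.826
vertex 1.611 3.357 -3.289
endloop
endfacet
facet normal 0.429 -0.676 -0.599
outer loop
vertex 1.362 2.431 -4.826
vertex 2.229 2.383 -4.151
vertex 1.309 1.78 -4.129
endloop
endfacet
facet normal -0.986 0.153 0.068
outer loop
vertex 1.362 2.431 -4.826
vertex 1.309 1.78 -4.129
vertex 1.611 3.357 -3.289
endloop
endfacet
facet normal 0.429 -0.676 -0.599
outer loop
vertex 1.309 1.78 -4.129
vertex 2.229 2.383 -4.151
vertex 1.949 1.584 -3.449
endloop
endfacet
facet normal -0.742 -0.199 0.641
outer loop
vertex 1.309 1.78 -4.129
vertex 1.949 1.584 -3.449
vertex 1.611 3.357 -3.289
endloop
endfacet
facet normal 0.429 -0.676 -0.599
outer loop
vertex 1.949 1.584 -3.449
vertex 2.229 2.383 -4.151
vertex 2.799 1.989 -3.297
endloop
endfacet
facet normal -0.123 -0.112 0.986
outer loop
vertex 1.949 1.584 -3.449
vertex 2.799 1.989 -3.297
vertex 1.611 3.357 -3.289
endloop
endfacet
facet normal 0.429 -0.677 -0.599
outer loop
vertex 2.799 1.989 -3.297
vertex 2.229 2.383 -4.151
vertex 3.221 2.691 -3.788
endloop
endfacet
facet normal 0.406 0.347 0.845
outer loop
vertex 2.799 1.989 -3.297
vertex 3.221 2.691 -3.788
vertex 1.611 3.357 -3.289
endloop
endfacet
facet normal -0.390 -0.914 0.107
outer loop
vertex -2.005 1.163 -1.781
vertex -1.184 0.748 -2.331
vertex -1.12 0.846 -1.265
endloop
endfacet
facet normal -0.563 -0.497 0.661
outer loop
vertex -2.005 1.163 -1.781
vertex -1.12 0.846 -1.265
vertex -1.603 1.762 -0.988
endloop
endfacet
facet normal -0.910 0.072 0.407
outer loop
vertex -2.005 1.163 -1.781
vertex -1.603 1.762 -0.988
vertex -1.966 2.23 -1.882
endloop
endfacet
facet normal -0.953 0.006 -0.303
outer loop
vertex -2.005 1.163 -1.781
vertex -1.966 2.23 -1.882
vertex -1.706 1.603 -2.713
endloop
endfacet
facet normal -0.631 -0.603 -0.487
outer loop
vertex -2.005 1.163 -1.781
vertex -1.706 1.603 -2.713
vertex -1.184 0.748 -2.331
endloop
endfacet
facet normal 0.042 -0.269 0.962
outer loop
vertex -1.603 1.762 -0.988
vertex -1.12 0.846 -1.265
vertex -0.534 1.717 -1.047
endloop
endfacet
facet normal 0.321 -0.945 0.068
outer loop
vertex -1.12 0.846 -1.265
vertex -1.184 0.748 -2.331
vertex -0.274 1.09 -1.878
endloop
endfacet
facet normal -0.068 -0.441 -0.895
outer loop
vertex -1.184 0.748 -2.331
vertex -1.706 1.603 -2.713
vertex -0.637 1.558 -2.772
endloop
endfacet
facet normal -0.589 0.546 -0.596
outer loop
vertex -1.706 1.603 -2.713
vertex -1.966 2.23 -1.882
vertex -1.12 2.474 -2.495
endloop
endfacet
facet normal -0.520 0.652 0.552
outer loop
vertex -1.966 2.23 -1.882
vertex -1.603 1.762 -0.988
vertex -1.056 2.572 -1.429
endloop
endfacet
facet normal 0.953 -0.006 0.303
outer loop
vertex -0.235 2.157 -1.979
vertex -0.534 1.717 -1.047
vertex -0.274 1.09 -1.878
endloop
endfacet
facet normal 0.910 -0.072 -0.407
outer loop
vertex -0.235 2.157 -1.979
vertex -0.274 1.09 -1.878
vertex -0.637 1.558 -2.772
endloop
endfacet
facet normal 0.563 0.497 -0.661
outer loop
vertex -0.235 2.157 -1.979
vertex -0.637 1.558 -2.772
vertex -1.12 2.474 -2.495
endloop
endfacet
facet normal 0.390 0.914 -0.107
outer loop
vertex -0.235 2.157 -1.979
vertex -1.12 2.474 -2.495
vertex -1.056 2.572 -1.429
endloop
endfacet
facet normal 0.631 0.603 0.487
outer loop
vertex -0.235 2.157 -1.979
vertex -1.056 2.572 -1.429
vertex -0.534 1.717 -1.047
endloop
endfacet
facet normal 0.589 -0.546 0.596
outer loop
vertex -0.274 1.09 -1.878
vertex -0.534 1.717 -1.047
vertex -1.12 0.846 -1.265
endloop
endfacet
facet normal 0.520 -0.652 -0.552
outer loop
vertex -0.637 1.558 -2.772
vertex -0.274 1.09 -1.878
vertex -1.184 0.748 -2.331
endloop
endfacet
facet normal -0.042 0.269 -0.962
outer loop
vertex -1.12 2.474 -2.495
vertex -0.637 1.558 -2.772
vertex -1.706 1.603 -2.713
endloop
endfacet
facet normal -0.321 0.945 -0.068
outer loop
vertex -1.056 2.572 -1.429
vertex -1.12 2.474 -2.495
vertex -1.966 2.23 -1.882
endloop
endfacet
facet normal 0.068 0.441 0.895
outer loop
vertex -0.534 1.717 -1.047
vertex -1.056 2.572 -1.429
vertex -1.603 1.762 -0.988
endloop
endfacet

endsolid


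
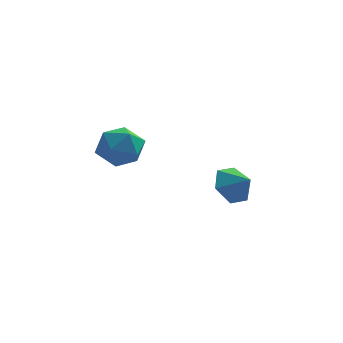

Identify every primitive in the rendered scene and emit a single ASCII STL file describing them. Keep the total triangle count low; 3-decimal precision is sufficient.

solid 
facet normal -0.694 0.459 -0.555
outer loop
vertex 3.051 3.238 -1.51
vertex 2.439 3.285 -0.707
vertex 3.087 4.038 -0.894
endloop
endfacet
facet normal 0.996 0.021 -0.086
outer loop
vertex 3.051 3.238 -1.51
vertex 3.087 4.038 -0.894
vertex 3.181 2.795 -0.113
endloop
endfacet
facet normal -0.693 0.459 -0.556
outer loop
vertex 3.087 4.038 -0.894
vertex 2.439 3.285 -0.707
vertex 2.475 4.085 -0.092
endloop
endfacet
facet normal 0.741 0.397 0.542
outer loop
vertex 3.087 4.038 -0.894
vertex 2.475 4.085 -0.092
vertex 3.181 2.795 -0.113
endloop
endfacet
facet normal -0.693 0.459 -0.556
outer loop
vertex 2.475 4.085 -0.092
vertex 2.439 3.285 -0.707
vertex 1.827 3.333 0.095
endloop
endfacet
facet normal 0.184 0.085 0.979
outer loop
vertex 2.475 4.085 -0.092
vertex 1.827 3.333 0.095
vertex 3.181 2.795 -0.113
endloop
endfacet
facet normal -0.693 0.458 -0.556
outer loop
vertex 1.827 3.333 0.095
vertex 2.439 3.285 -0.707
vertex 1.792 2.533 -0.52
endloop
endfacet
facet normal -0.118 -0.602 0.790
outer loop
vertex 1.827 3.333 0.095
vertex 1.792 2.533 -0.52
vertex 3.181 2.795 -0.113
endloop
endfacet
facet normal -0.694 0.459 -0.555
outer loop
vertex 1.792 2.533 -0.52
vertex 2.439 3.285 -0.707
vertex 2.403 2.485 -1.323
endloop
endfacet
facet normal 0.137 -0.977 0.162
outer loop
vertex 1.792 2.533 -0.52
vertex 2.403 2.485 -1.323
vertex 3.181 2.795 -0.113
endloop
endfacet
facet normal -0.694 0.459 -0.555
outer loop
vertex 2.403 2.485 -1.323
vertex 2.439 3.285 -0.707
vertex 3.051 3.238 -1.51
endloop
endfacet
facet normal 0.694 -0.665 -0.276
outer loop
vertex 2.403 2.485 -1.323
vertex 3.051 3.238 -1.51
vertex 3.181 2.795 -0.113
endloop
endfacet
facet normal -0.054 0.103 0.993
outer loop
vertex -1.455 -0.816 4.292
vertex -2.174 -1.553 4.329
vertex -1.177 -1.801 4.409
endloop
endfacet
facet normal 0.601 0.259 0.756
outer loop
vertex -1.455 -0.816 4.292
vertex -1.177 -1.801 4.409
vertex -0.644 -1.187 3.775
endloop
endfacet
facet normal 0.542 0.791 0.283
outer loop
vertex -1.455 -0.816 4.292
vertex -0.644 -1.187 3.775
vertex -1.312 -0.56 3.304
endloop
endfacet
facet normal -0.148 0.962 0.228
outer loop
vertex -1.455 -0.816 4.292
vertex -1.312 -0.56 3.304
vertex -2.257 -0.786 3.646
endloop
endfacet
facet normal -0.517 0.538 0.666
outer loop
vertex -1.455 -0.816 4.292
vertex -2.257 -0.786 3.646
vertex -2.174 -1.553 4.329
endloop
endfacet
facet normal 0.854 -0.314 0.414
outer loop
vertex -0.644 -1.187 3.775
vertex -1.177 -1.801 4.409
vertex -0.863 -2.154 3.494
endloop
endfacet
facet normal -0.205 -0.567 0.798
outer loop
vertex -1.177 -1.801 4.409
vertex -2.174 -1.553 4.329
vertex -1.808 -2.38 3.836
endloop
endfacet
facet normal -0.953 0.137 0.270
outer loop
vertex -2.174 -1.553 4.329
vertex -2.257 -0.786 3.646
vertex -2.476 -1.753 3.365
endloop
endfacet
facet normal -0.356 0.824 -0.440
outer loop
vertex -2.257 -0.786 3.646
vertex -1.312 -0.56 3.304
vertex -1.943 -1.139 2.731
endloop
endfacet
facet normal 0.760 0.546 -0.352
outer loop
vertex -1.312 -0.56 3.304
vertex -0.644 -1.187 3.775
vertex -0.946 -1.387 2.811
endloop
endfacet
facet normal 0.148 -0.962 -0.228
outer loop
vertex -1.665 -2.124 2.848
vertex -0.863 -2.154 3.494
vertex -1.808 -2.38 3.836
endloop
endfacet
facet normal -0.542 -0.791 -0.283
outer loop
vertex -1.665 -2.124 2.848
vertex -1.808 -2.38 3.836
vertex -2.476 -1.753 3.365
endloop
endfacet
facet normal -0.601 -0.259 -0.756
outer loop
vertex -1.665 -2.124 2.848
vertex -2.476 -1.753 3.365
vertex -1.943 -1.139 2.731
endloop
endfacet
facet normal 0.054 -0.103 -0.993
outer loop
vertex -1.665 -2.124 2.848
vertex -1.943 -1.139 2.731
vertex -0.946 -1.387 2.811
endloop
endfacet
facet normal 0.517 -0.538 -0.666
outer loop
vertex -1.665 -2.124 2.848
vertex -0.946 -1.387 2.811
vertex -0.863 -2.154 3.494
endloop
endfacet
facet normal 0.356 -0.824 0.440
outer loop
vertex -1.808 -2.38 3.836
vertex -0.863 -2.154 3.494
vertex -1.177 -1.801 4.409
endloop
endfacet
facet normal -0.760 -0.546 0.352
outer loop
vertex -2.476 -1.753 3.365
vertex -1.808 -2.38 3.836
vertex -2.174 -1.553 4.329
endloop
endfacet
facet normal -0.854 0.314 -0.414
outer loop
vertex -1.943 -1.139 2.731
vertex -2.476 -1.753 3.365
vertex -2.257 -0.786 3.646
endloop
endfacet
facet normal 0.205 0.567 -0.798
outer loop
vertex -0.946 -1.387 2.811
vertex -1.943 -1.139 2.731
vertex -1.312 -0.56 3.304
endloop
endfacet
facet normal 0.953 -0.137 -0.270
outer loop
vertex -0.863 -2.154 3.494
vertex -0.946 -1.387 2.811
vertex -0.644 -1.187 3.775
endloop
endfacet

endsolid


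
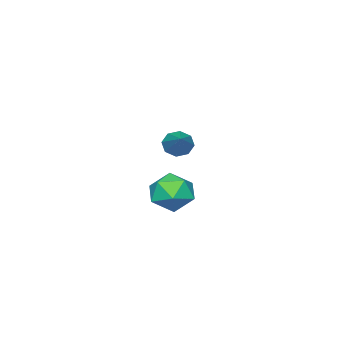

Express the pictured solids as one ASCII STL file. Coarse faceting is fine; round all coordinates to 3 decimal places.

solid 
facet normal -0.629 -0.604 -0.489
outer loop
vertex -2.29 -2.346 -2.568
vertex -2.597 -2.502 -1.981
vertex -2.684 -2.025 -2.458
endloop
endfacet
facet normal 0.348 0.656 -0.670
outer loop
vertex -2.29 -2.346 -2.568
vertex -2.684 -2.025 -2.458
vertex -1.283 -1.238 -0.959
endloop
endfacet
facet normal -0.629 -0.604 -0.489
outer loop
vertex -2.684 -2.025 -2.458
vertex -2.597 -2.502 -1.981
vertex -3.027 -1.983 -2.069
endloop
endfacet
facet normal -0.214 0.933 -0.290
outer loop
vertex -2.684 -2.025 -2.458
vertex -3.027 -1.983 -2.069
vertex -1.283 -1.238 -0.959
endloop
endfacet
facet normal -0.629 -0.604 -0.490
outer loop
vertex -3.027 -1.983 -2.069
vertex -2.597 -2.502 -1.981
vertex -3.118 -2.245 -1.629
endloop
endfacet
facet normal -0.545 0.765 0.343
outer loop
vertex -3.027 -1.983 -2.069
vertex -3.118 -2.245 -1.629
vertex -1.283 -1.238 -0.959
endloop
endfacet
facet normal -0.629 -0.604 -0.489
outer loop
vertex -3.118 -2.245 -1.629
vertex -2.597 -2.502 -1.981
vertex -2.904 -2.657 -1.395
endloop
endfacet
facet normal -0.451 0.252 0.856
outer loop
vertex -3.118 -2.245 -1.629
vertex -2.904 -2.657 -1.395
vertex -1.283 -1.238 -0.959
endloop
endfacet
facet normal -0.629 -0.604 -0.489
outer loop
vertex -2.904 -2.657 -1.395
vertex -2.597 -2.502 -1.981
vertex -2.509 -2.979 -1.505
endloop
endfacet
facet normal 0.014 -0.308 0.951
outer loop
vertex -2.904 -2.657 -1.395
vertex -2.509 -2.979 -1.505
vertex -1.283 -1.238 -0.959
endloop
endfacet
facet normal -0.629 -0.604 -0.489
outer loop
vertex -2.509 -2.979 -1.505
vertex -2.597 -2.502 -1.981
vertex -2.166 -3.021 -1.894
endloop
endfacet
facet normal 0.576 -0.585 0.571
outer loop
vertex -2.509 -2.979 -1.505
vertex -2.166 -3.021 -1.894
vertex -1.283 -1.238 -0.959
endloop
endfacet
facet normal -0.629 -0.604 -0.490
outer loop
vertex -2.166 -3.021 -1.894
vertex -2.597 -2.502 -1.981
vertex -2.075 -2.759 -2.334
endloop
endfacet
facet normal 0.907 -0.417 -0.061
outer loop
vertex -2.166 -3.021 -1.894
vertex -2.075 -2.759 -2.334
vertex -1.283 -1.238 -0.959
endloop
endfacet
facet normal -0.629 -0.604 -0.489
outer loop
vertex -2.075 -2.759 -2.334
vertex -2.597 -2.502 -1.981
vertex -2.29 -2.346 -2.568
endloop
endfacet
facet normal 0.812 0.097 -0.575
outer loop
vertex -2.075 -2.759 -2.334
vertex -2.29 -2.346 -2.568
vertex -1.283 -1.238 -0.959
endloop
endfacet
facet normal 0.103 -0.000 0.995
outer loop
vertex 2.499 2.072 -1.046
vertex 2.208 1.117 -1.016
vertex 3.176 1.341 -1.116
endloop
endfacet
facet normal 0.562 0.454 0.692
outer loop
vertex 2.499 2.072 -1.046
vertex 3.176 1.341 -1.116
vertex 3.248 2.146 -1.703
endloop
endfacet
facet normal 0.186 0.930 0.317
outer loop
vertex 2.499 2.072 -1.046
vertex 3.248 2.146 -1.703
vertex 2.324 2.42 -1.966
endloop
endfacet
facet normal -0.506 0.771 0.388
outer loop
vertex 2.499 2.072 -1.046
vertex 2.324 2.42 -1.966
vertex 1.681 1.784 -1.541
endloop
endfacet
facet normal -0.557 0.195 0.807
outer loop
vertex 2.499 2.072 -1.046
vertex 1.681 1.784 -1.541
vertex 2.208 1.117 -1.016
endloop
endfacet
facet normal 0.968 0.085 0.235
outer loop
vertex 3.248 2.146 -1.703
vertex 3.176 1.341 -1.116
vertex 3.419 1.236 -2.079
endloop
endfacet
facet normal 0.225 -0.649 0.727
outer loop
vertex 3.176 1.341 -1.116
vertex 2.208 1.117 -1.016
vertex 2.776 0.6 -1.654
endloop
endfacet
facet normal -0.843 -0.333 0.423
outer loop
vertex 2.208 1.117 -1.016
vertex 1.681 1.784 -1.541
vertex 1.852 0.874 -1.917
endloop
endfacet
facet normal -0.760 0.597 -0.257
outer loop
vertex 1.681 1.784 -1.541
vertex 2.324 2.42 -1.966
vertex 1.924 1.679 -2.504
endloop
endfacet
facet normal 0.360 0.855 -0.373
outer loop
vertex 2.324 2.42 -1.966
vertex 3.248 2.146 -1.703
vertex 2.892 1.903 -2.604
endloop
endfacet
facet normal 0.506 -0.771 -0.388
outer loop
vertex 2.601 0.948 -2.574
vertex 3.419 1.236 -2.079
vertex 2.776 0.6 -1.654
endloop
endfacet
facet normal -0.186 -0.930 -0.317
outer loop
vertex 2.601 0.948 -2.574
vertex 2.776 0.6 -1.654
vertex 1.852 0.874 -1.917
endloop
endfacet
facet normal -0.562 -0.454 -0.692
outer loop
vertex 2.601 0.948 -2.574
vertex 1.852 0.874 -1.917
vertex 1.924 1.679 -2.504
endloop
endfacet
facet normal -0.103 0.000 -0.995
outer loop
vertex 2.601 0.948 -2.574
vertex 1.924 1.679 -2.504
vertex 2.892 1.903 -2.604
endloop
endfacet
facet normal 0.557 -0.195 -0.807
outer loop
vertex 2.601 0.948 -2.574
vertex 2.892 1.903 -2.604
vertex 3.419 1.236 -2.079
endloop
endfacet
facet normal 0.760 -0.597 0.257
outer loop
vertex 2.776 0.6 -1.654
vertex 3.419 1.236 -2.079
vertex 3.176 1.341 -1.116
endloop
endfacet
facet normal -0.360 -0.855 0.373
outer loop
vertex 1.852 0.874 -1.917
vertex 2.776 0.6 -1.654
vertex 2.208 1.117 -1.016
endloop
endfacet
facet normal -0.968 -0.085 -0.235
outer loop
vertex 1.924 1.679 -2.504
vertex 1.852 0.874 -1.917
vertex 1.681 1.784 -1.541
endloop
endfacet
facet normal -0.225 0.649 -0.727
outer loop
vertex 2.892 1.903 -2.604
vertex 1.924 1.679 -2.504
vertex 2.324 2.42 -1.966
endloop
endfacet
facet normal 0.843 0.333 -0.423
outer loop
vertex 3.419 1.236 -2.079
vertex 2.892 1.903 -2.604
vertex 3.248 2.146 -1.703
endloop
endfacet

endsolid


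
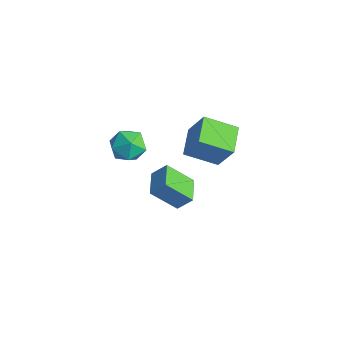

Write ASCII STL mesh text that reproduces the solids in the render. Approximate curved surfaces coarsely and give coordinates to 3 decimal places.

solid 
facet normal -0.964 0.024 -0.265
outer loop
vertex -2.186 -3.179 0.59
vertex -2.418 -3.929 1.367
vertex -2.458 -2.852 1.608
endloop
endfacet
facet normal -0.651 0.655 -0.384
outer loop
vertex -2.186 -3.179 0.59
vertex -2.458 -2.852 1.608
vertex -1.636 -2.351 1.069
endloop
endfacet
facet normal -0.103 0.549 -0.830
outer loop
vertex -2.186 -3.179 0.59
vertex -1.636 -2.351 1.069
vertex -1.087 -3.117 0.494
endloop
endfacet
facet normal -0.078 -0.147 -0.986
outer loop
vertex -2.186 -3.179 0.59
vertex -1.087 -3.117 0.494
vertex -1.571 -4.092 0.678
endloop
endfacet
facet normal -0.609 -0.472 -0.637
outer loop
vertex -2.186 -3.179 0.59
vertex -1.571 -4.092 0.678
vertex -2.418 -3.929 1.367
endloop
endfacet
facet normal -0.389 0.891 0.236
outer loop
vertex -1.636 -2.351 1.069
vertex -2.458 -2.852 1.608
vertex -1.529 -2.588 2.142
endloop
endfacet
facet normal -0.895 -0.129 0.427
outer loop
vertex -2.458 -2.852 1.608
vertex -2.418 -3.929 1.367
vertex -2.013 -3.563 2.326
endloop
endfacet
facet normal -0.321 -0.931 -0.174
outer loop
vertex -2.418 -3.929 1.367
vertex -1.571 -4.092 0.678
vertex -1.464 -4.329 1.751
endloop
endfacet
facet normal 0.539 -0.407 -0.737
outer loop
vertex -1.571 -4.092 0.678
vertex -1.087 -3.117 0.494
vertex -0.642 -3.828 1.212
endloop
endfacet
facet normal 0.497 0.720 -0.485
outer loop
vertex -1.087 -3.117 0.494
vertex -1.636 -2.351 1.069
vertex -0.682 -2.751 1.453
endloop
endfacet
facet normal 0.078 0.147 0.986
outer loop
vertex -0.914 -3.501 2.23
vertex -1.529 -2.588 2.142
vertex -2.013 -3.563 2.326
endloop
endfacet
facet normal 0.103 -0.549 0.830
outer loop
vertex -0.914 -3.501 2.23
vertex -2.013 -3.563 2.326
vertex -1.464 -4.329 1.751
endloop
endfacet
facet normal 0.651 -0.655 0.384
outer loop
vertex -0.914 -3.501 2.23
vertex -1.464 -4.329 1.751
vertex -0.642 -3.828 1.212
endloop
endfacet
facet normal 0.964 -0.024 0.265
outer loop
vertex -0.914 -3.501 2.23
vertex -0.642 -3.828 1.212
vertex -0.682 -2.751 1.453
endloop
endfacet
facet normal 0.609 0.472 0.637
outer loop
vertex -0.914 -3.501 2.23
vertex -0.682 -2.751 1.453
vertex -1.529 -2.588 2.142
endloop
endfacet
facet normal -0.539 0.407 0.737
outer loop
vertex -2.013 -3.563 2.326
vertex -1.529 -2.588 2.142
vertex -2.458 -2.852 1.608
endloop
endfacet
facet normal -0.497 -0.720 0.485
outer loop
vertex -1.464 -4.329 1.751
vertex -2.013 -3.563 2.326
vertex -2.418 -3.929 1.367
endloop
endfacet
facet normal 0.389 -0.891 -0.236
outer loop
vertex -0.642 -3.828 1.212
vertex -1.464 -4.329 1.751
vertex -1.571 -4.092 0.678
endloop
endfacet
facet normal 0.895 0.129 -0.427
outer loop
vertex -0.682 -2.751 1.453
vertex -0.642 -3.828 1.212
vertex -1.087 -3.117 0.494
endloop
endfacet
facet normal 0.321 0.931 0.174
outer loop
vertex -1.529 -2.588 2.142
vertex -0.682 -2.751 1.453
vertex -1.636 -2.351 1.069
endloop
endfacet
facet normal -0.835 0.548 0.048
outer loop
vertex -2.008 -1.7 -2.34
vertex -1.528 -1.041 -1.501
vertex -1.28 -0.469 -3.723
endloop
endfacet
facet normal -0.410 -0.563 -0.717
outer loop
vertex 0.048 -1.339 -3.799
vertex -2.008 -1.7 -2.34
vertex -1.28 -0.469 -3.723
endloop
endfacet
facet normal -0.836 0.547 0.048
outer loop
vertex -1.28 -0.469 -3.723
vertex -1.528 -1.041 -1.501
vertex -0.8 0.191 -2.884
endloop
endfacet
facet normal 0.365 0.619 -0.696
outer loop
vertex -0.8 0.191 -2.884
vertex 0.048 -1.339 -3.799
vertex -1.28 -0.469 -3.723
endloop
endfacet
facet normal -0.366 -0.619 0.695
outer loop
vertex -2.008 -1.7 -2.34
vertex -0.2 -1.911 -1.577
vertex -1.528 -1.041 -1.501
endloop
endfacet
facet normal -0.410 -0.563 -0.717
outer loop
vertex -0.68 -2.571 -2.416
vertex -2.008 -1.7 -2.34
vertex 0.048 -1.339 -3.799
endloop
endfacet
facet normal -0.366 -0.618 0.696
outer loop
vertex -0.68 -2.571 -2.416
vertex -0.2 -1.911 -1.577
vertex -2.008 -1.7 -2.34
endloop
endfacet
facet normal 0.410 0.563 0.717
outer loop
vertex -1.528 -1.041 -1.501
vertex -0.2 -1.911 -1.577
vertex -0.8 0.191 -2.884
endloop
endfacet
facet normal 0.366 0.619 -0.695
outer loop
vertex 0.528 -0.68 -2.96
vertex 0.048 -1.339 -3.799
vertex -0.8 0.191 -2.884
endloop
endfacet
facet normal 0.410 0.563 0.717
outer loop
vertex -0.8 0.191 -2.884
vertex -0.2 -1.911 -1.577
vertex 0.528 -0.68 -2.96
endloop
endfacet
facet normal 0.835 -0.547 -0.048
outer loop
vertex 0.528 -0.68 -2.96
vertex -0.68 -2.571 -2.416
vertex 0.048 -1.339 -3.799
endloop
endfacet
facet normal 0.836 -0.547 -0.047
outer loop
vertex -0.2 -1.911 -1.577
vertex -0.68 -2.571 -2.416
vertex 0.528 -0.68 -2.96
endloop
endfacet
facet normal -0.465 -0.186 -0.865
outer loop
vertex 0.354 -0.875 3.115
vertex 1.31 0.595 2.285
vertex 1.596 -1.932 2.674
endloop
endfacet
facet normal -0.493 -0.758 0.428
outer loop
vertex 2.49 -1.575 4.335
vertex 0.354 -0.875 3.115
vertex 1.596 -1.932 2.674
endloop
endfacet
facet normal -0.465 -0.186 -0.866
outer loop
vertex 1.596 -1.932 2.674
vertex 1.31 0.595 2.285
vertex 2.553 -0.462 1.844
endloop
endfacet
facet normal 0.735 -0.626 -0.261
outer loop
vertex 2.553 -0.462 1.844
vertex 2.49 -1.575 4.335
vertex 1.596 -1.932 2.674
endloop
endfacet
facet normal -0.735 0.626 0.261
outer loop
vertex 0.354 -0.875 3.115
vertex 2.204 0.952 3.946
vertex 1.31 0.595 2.285
endloop
endfacet
facet normal -0.493 -0.758 0.428
outer loop
vertex 1.247 -0.518 4.776
vertex 0.354 -0.875 3.115
vertex 2.49 -1.575 4.335
endloop
endfacet
facet normal -0.735 0.626 0.261
outer loop
vertex 1.247 -0.518 4.776
vertex 2.204 0.952 3.946
vertex 0.354 -0.875 3.115
endloop
endfacet
facet normal 0.493 0.758 -0.428
outer loop
vertex 1.31 0.595 2.285
vertex 2.204 0.952 3.946
vertex 2.553 -0.462 1.844
endloop
endfacet
facet normal 0.735 -0.626 -0.261
outer loop
vertex 3.446 -0.105 3.505
vertex 2.49 -1.575 4.335
vertex 2.553 -0.462 1.844
endloop
endfacet
facet normal 0.493 0.758 -0.428
outer loop
vertex 2.553 -0.462 1.844
vertex 2.204 0.952 3.946
vertex 3.446 -0.105 3.505
endloop
endfacet
facet normal 0.465 0.186 0.865
outer loop
vertex 3.446 -0.105 3.505
vertex 1.247 -0.518 4.776
vertex 2.49 -1.575 4.335
endloop
endfacet
facet normal 0.465 0.186 0.865
outer loop
vertex 2.204 0.952 3.946
vertex 1.247 -0.518 4.776
vertex 3.446 -0.105 3.505
endloop
endfacet

endsolid


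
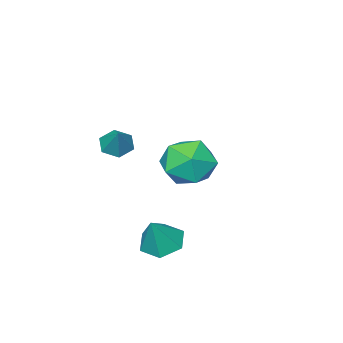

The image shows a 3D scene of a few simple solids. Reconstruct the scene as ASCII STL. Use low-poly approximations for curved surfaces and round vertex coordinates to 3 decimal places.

solid 
facet normal -0.472 -0.139 -0.870
outer loop
vertex 3.404 3.073 -2.95
vertex 2.908 2.611 -2.607
vertex 2.766 3.357 -2.649
endloop
endfacet
facet normal 0.456 0.879 0.138
outer loop
vertex 3.404 3.073 -2.95
vertex 2.766 3.357 -2.649
vertex 3.512 2.789 -1.493
endloop
endfacet
facet normal -0.472 -0.139 -0.870
outer loop
vertex 2.766 3.357 -2.649
vertex 2.908 2.611 -2.607
vertex 2.27 2.894 -2.306
endloop
endfacet
facet normal -0.311 0.758 0.573
outer loop
vertex 2.766 3.357 -2.649
vertex 2.27 2.894 -2.306
vertex 3.512 2.789 -1.493
endloop
endfacet
facet normal -0.472 -0.139 -0.870
outer loop
vertex 2.27 2.894 -2.306
vertex 2.908 2.611 -2.607
vertex 2.412 2.149 -2.264
endloop
endfacet
facet normal -0.550 -0.058 0.833
outer loop
vertex 2.27 2.894 -2.306
vertex 2.412 2.149 -2.264
vertex 3.512 2.789 -1.493
endloop
endfacet
facet normal -0.472 -0.139 -0.870
outer loop
vertex 2.412 2.149 -2.264
vertex 2.908 2.611 -2.607
vertex 3.05 1.866 -2.565
endloop
endfacet
facet normal -0.023 -0.753 0.658
outer loop
vertex 2.412 2.149 -2.264
vertex 3.05 1.866 -2.565
vertex 3.512 2.789 -1.493
endloop
endfacet
facet normal -0.472 -0.139 -0.870
outer loop
vertex 3.05 1.866 -2.565
vertex 2.908 2.611 -2.607
vertex 3.546 2.328 -2.908
endloop
endfacet
facet normal 0.743 -0.631 0.224
outer loop
vertex 3.05 1.866 -2.565
vertex 3.546 2.328 -2.908
vertex 3.512 2.789 -1.493
endloop
endfacet
facet normal -0.472 -0.139 -0.870
outer loop
vertex 3.546 2.328 -2.908
vertex 2.908 2.611 -2.607
vertex 3.404 3.073 -2.95
endloop
endfacet
facet normal 0.982 0.185 -0.037
outer loop
vertex 3.546 2.328 -2.908
vertex 3.404 3.073 -2.95
vertex 3.512 2.789 -1.493
endloop
endfacet
facet normal -0.381 -0.534 -0.755
outer loop
vertex 3.536 0.47 1.234
vertex 3.231 0.922 1.068
vertex 3.756 0.84 0.861
endloop
endfacet
facet normal 0.922 -0.260 0.286
outer loop
vertex 3.536 0.47 1.234
vertex 3.756 0.84 0.861
vertex 3.629 1.478 1.852
endloop
endfacet
facet normal -0.381 -0.535 -0.754
outer loop
vertex 3.756 0.84 0.861
vertex 3.231 0.922 1.068
vertex 3.451 1.292 0.694
endloop
endfacet
facet normal 0.845 0.493 -0.209
outer loop
vertex 3.756 0.84 0.861
vertex 3.451 1.292 0.694
vertex 3.629 1.478 1.852
endloop
endfacet
facet normal -0.383 -0.534 -0.754
outer loop
vertex 3.451 1.292 0.694
vertex 3.231 0.922 1.068
vertex 2.927 1.374 0.902
endloop
endfacet
facet normal 0.086 0.982 -0.171
outer loop
vertex 3.451 1.292 0.694
vertex 2.927 1.374 0.902
vertex 3.629 1.478 1.852
endloop
endfacet
facet normal -0.382 -0.534 -0.755
outer loop
vertex 2.927 1.374 0.902
vertex 3.231 0.922 1.068
vertex 2.707 1.004 1.275
endloop
endfacet
facet normal -0.595 0.718 0.361
outer loop
vertex 2.927 1.374 0.902
vertex 2.707 1.004 1.275
vertex 3.629 1.478 1.852
endloop
endfacet
facet normal -0.381 -0.535 -0.754
outer loop
vertex 2.707 1.004 1.275
vertex 3.231 0.922 1.068
vertex 3.011 0.552 1.442
endloop
endfacet
facet normal -0.518 -0.033 0.855
outer loop
vertex 2.707 1.004 1.275
vertex 3.011 0.552 1.442
vertex 3.629 1.478 1.852
endloop
endfacet
facet normal -0.382 -0.535 -0.754
outer loop
vertex 3.011 0.552 1.442
vertex 3.231 0.922 1.068
vertex 3.536 0.47 1.234
endloop
endfacet
facet normal 0.242 -0.523 0.817
outer loop
vertex 3.011 0.552 1.442
vertex 3.536 0.47 1.234
vertex 3.629 1.478 1.852
endloop
endfacet
facet normal -0.764 0.431 0.480
outer loop
vertex -1.466 0.1 -1.281
vertex -0.83 0.29 -0.439
vertex -0.913 1.017 -1.223
endloop
endfacet
facet normal -0.828 0.514 -0.226
outer loop
vertex -1.466 0.1 -1.281
vertex -0.913 1.017 -1.223
vertex -0.984 0.492 -2.156
endloop
endfacet
facet normal -0.841 -0.135 -0.524
outer loop
vertex -1.466 0.1 -1.281
vertex -0.984 0.492 -2.156
vertex -0.945 -0.56 -1.948
endloop
endfacet
facet normal -0.786 -0.618 -0.002
outer loop
vertex -1.466 0.1 -1.281
vertex -0.945 -0.56 -1.948
vertex -0.85 -0.684 -0.887
endloop
endfacet
facet normal -0.738 -0.269 0.618
outer loop
vertex -1.466 0.1 -1.281
vertex -0.85 -0.684 -0.887
vertex -0.83 0.29 -0.439
endloop
endfacet
facet normal -0.245 0.853 -0.461
outer loop
vertex -0.984 0.492 -2.156
vertex -0.913 1.017 -1.223
vertex -0.05 0.924 -1.853
endloop
endfacet
facet normal -0.144 0.718 0.681
outer loop
vertex -0.913 1.017 -1.223
vertex -0.83 0.29 -0.439
vertex 0.045 0.8 -0.792
endloop
endfacet
facet normal -0.102 -0.414 0.905
outer loop
vertex -0.83 0.29 -0.439
vertex -0.85 -0.684 -0.887
vertex 0.084 -0.252 -0.584
endloop
endfacet
facet normal -0.177 -0.979 -0.099
outer loop
vertex -0.85 -0.684 -0.887
vertex -0.945 -0.56 -1.948
vertex 0.013 -0.777 -1.517
endloop
endfacet
facet normal -0.266 -0.196 -0.944
outer loop
vertex -0.945 -0.56 -1.948
vertex -0.984 0.492 -2.156
vertex -0.07 -0.05 -2.301
endloop
endfacet
facet normal 0.786 0.618 0.002
outer loop
vertex 0.566 0.14 -1.459
vertex -0.05 0.924 -1.853
vertex 0.045 0.8 -0.792
endloop
endfacet
facet normal 0.841 0.135 0.524
outer loop
vertex 0.566 0.14 -1.459
vertex 0.045 0.8 -0.792
vertex 0.084 -0.252 -0.584
endloop
endfacet
facet normal 0.828 -0.514 0.226
outer loop
vertex 0.566 0.14 -1.459
vertex 0.084 -0.252 -0.584
vertex 0.013 -0.777 -1.517
endloop
endfacet
facet normal 0.764 -0.431 -0.480
outer loop
vertex 0.566 0.14 -1.459
vertex 0.013 -0.777 -1.517
vertex -0.07 -0.05 -2.301
endloop
endfacet
facet normal 0.738 0.269 -0.618
outer loop
vertex 0.566 0.14 -1.459
vertex -0.07 -0.05 -2.301
vertex -0.05 0.924 -1.853
endloop
endfacet
facet normal 0.177 0.979 0.099
outer loop
vertex 0.045 0.8 -0.792
vertex -0.05 0.924 -1.853
vertex -0.913 1.017 -1.223
endloop
endfacet
facet normal 0.266 0.196 0.944
outer loop
vertex 0.084 -0.252 -0.584
vertex 0.045 0.8 -0.792
vertex -0.83 0.29 -0.439
endloop
endfacet
facet normal 0.245 -0.853 0.461
outer loop
vertex 0.013 -0.777 -1.517
vertex 0.084 -0.252 -0.584
vertex -0.85 -0.684 -0.887
endloop
endfacet
facet normal 0.144 -0.718 -0.681
outer loop
vertex -0.07 -0.05 -2.301
vertex 0.013 -0.777 -1.517
vertex -0.945 -0.56 -1.948
endloop
endfacet
facet normal 0.102 0.414 -0.905
outer loop
vertex -0.05 0.924 -1.853
vertex -0.07 -0.05 -2.301
vertex -0.984 0.492 -2.156
endloop
endfacet

endsolid


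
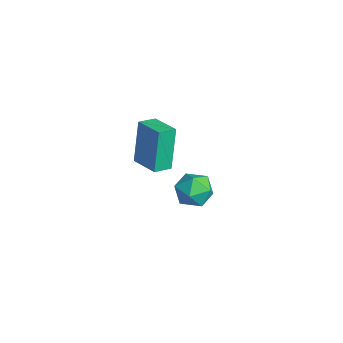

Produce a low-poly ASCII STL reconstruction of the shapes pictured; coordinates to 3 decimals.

solid 
facet normal -0.952 -0.256 -0.169
outer loop
vertex -2.598 -3.718 2.314
vertex -2.783 -2.894 2.106
vertex -2.13 -4.124 0.297
endloop
endfacet
facet normal 0.212 -0.947 0.240
outer loop
vertex -0.797 -3.766 0.534
vertex -2.598 -3.718 2.314
vertex -2.13 -4.124 0.297
endloop
endfacet
facet normal -0.952 -0.256 -0.169
outer loop
vertex -2.13 -4.124 0.297
vertex -2.783 -2.894 2.106
vertex -2.315 -3.3 0.089
endloop
endfacet
facet normal 0.221 -0.192 -0.956
outer loop
vertex -2.315 -3.3 0.089
vertex -0.797 -3.766 0.534
vertex -2.13 -4.124 0.297
endloop
endfacet
facet normal -0.221 0.192 0.956
outer loop
vertex -2.598 -3.718 2.314
vertex -1.45 -2.536 2.343
vertex -2.783 -2.894 2.106
endloop
endfacet
facet normal 0.212 -0.947 0.240
outer loop
vertex -1.265 -3.36 2.551
vertex -2.598 -3.718 2.314
vertex -0.797 -3.766 0.534
endloop
endfacet
facet normal -0.221 0.192 0.956
outer loop
vertex -1.265 -3.36 2.551
vertex -1.45 -2.536 2.343
vertex -2.598 -3.718 2.314
endloop
endfacet
facet normal -0.212 0.947 -0.240
outer loop
vertex -2.783 -2.894 2.106
vertex -1.45 -2.536 2.343
vertex -2.315 -3.3 0.089
endloop
endfacet
facet normal 0.221 -0.192 -0.956
outer loop
vertex -0.982 -2.942 0.326
vertex -0.797 -3.766 0.534
vertex -2.315 -3.3 0.089
endloop
endfacet
facet normal -0.212 0.947 -0.240
outer loop
vertex -2.315 -3.3 0.089
vertex -1.45 -2.536 2.343
vertex -0.982 -2.942 0.326
endloop
endfacet
facet normal 0.952 0.256 0.169
outer loop
vertex -0.982 -2.942 0.326
vertex -1.265 -3.36 2.551
vertex -0.797 -3.766 0.534
endloop
endfacet
facet normal 0.952 0.256 0.169
outer loop
vertex -1.45 -2.536 2.343
vertex -1.265 -3.36 2.551
vertex -0.982 -2.942 0.326
endloop
endfacet
facet normal 0.316 0.920 0.232
outer loop
vertex -2.836 -0.215 -3.91
vertex -3.268 -0.284 -3.048
vertex -2.351 -0.573 -3.153
endloop
endfacet
facet normal 0.773 0.598 -0.212
outer loop
vertex -2.836 -0.215 -3.91
vertex -2.351 -0.573 -3.153
vertex -2.267 -0.99 -4.022
endloop
endfacet
facet normal 0.416 0.422 -0.806
outer loop
vertex -2.836 -0.215 -3.91
vertex -2.267 -0.99 -4.022
vertex -3.133 -0.959 -4.453
endloop
endfacet
facet normal -0.260 0.635 -0.728
outer loop
vertex -2.836 -0.215 -3.91
vertex -3.133 -0.959 -4.453
vertex -3.751 -0.522 -3.851
endloop
endfacet
facet normal -0.322 0.943 -0.086
outer loop
vertex -2.836 -0.215 -3.91
vertex -3.751 -0.522 -3.851
vertex -3.268 -0.284 -3.048
endloop
endfacet
facet normal 0.995 -0.006 0.099
outer loop
vertex -2.267 -0.99 -4.022
vertex -2.351 -0.573 -3.153
vertex -2.349 -1.538 -3.229
endloop
endfacet
facet normal 0.256 0.516 0.818
outer loop
vertex -2.351 -0.573 -3.153
vertex -3.268 -0.284 -3.048
vertex -2.967 -1.101 -2.627
endloop
endfacet
facet normal -0.776 0.554 0.302
outer loop
vertex -3.268 -0.284 -3.048
vertex -3.751 -0.522 -3.851
vertex -3.833 -1.07 -3.058
endloop
endfacet
facet normal -0.676 0.056 -0.735
outer loop
vertex -3.751 -0.522 -3.851
vertex -3.133 -0.959 -4.453
vertex -3.749 -1.487 -3.927
endloop
endfacet
facet normal 0.418 -0.290 -0.861
outer loop
vertex -3.133 -0.959 -4.453
vertex -2.267 -0.99 -4.022
vertex -2.832 -1.776 -4.032
endloop
endfacet
facet normal 0.260 -0.635 0.728
outer loop
vertex -3.264 -1.845 -3.17
vertex -2.349 -1.538 -3.229
vertex -2.967 -1.101 -2.627
endloop
endfacet
facet normal -0.416 -0.422 0.806
outer loop
vertex -3.264 -1.845 -3.17
vertex -2.967 -1.101 -2.627
vertex -3.833 -1.07 -3.058
endloop
endfacet
facet normal -0.773 -0.598 0.212
outer loop
vertex -3.264 -1.845 -3.17
vertex -3.833 -1.07 -3.058
vertex -3.749 -1.487 -3.927
endloop
endfacet
facet normal -0.316 -0.920 -0.232
outer loop
vertex -3.264 -1.845 -3.17
vertex -3.749 -1.487 -3.927
vertex -2.832 -1.776 -4.032
endloop
endfacet
facet normal 0.322 -0.943 0.086
outer loop
vertex -3.264 -1.845 -3.17
vertex -2.832 -1.776 -4.032
vertex -2.349 -1.538 -3.229
endloop
endfacet
facet normal 0.676 -0.056 0.735
outer loop
vertex -2.967 -1.101 -2.627
vertex -2.349 -1.538 -3.229
vertex -2.351 -0.573 -3.153
endloop
endfacet
facet normal -0.418 0.290 0.861
outer loop
vertex -3.833 -1.07 -3.058
vertex -2.967 -1.101 -2.627
vertex -3.268 -0.284 -3.048
endloop
endfacet
facet normal -0.995 0.006 -0.099
outer loop
vertex -3.749 -1.487 -3.927
vertex -3.833 -1.07 -3.058
vertex -3.751 -0.522 -3.851
endloop
endfacet
facet normal -0.256 -0.516 -0.818
outer loop
vertex -2.832 -1.776 -4.032
vertex -3.749 -1.487 -3.927
vertex -3.133 -0.959 -4.453
endloop
endfacet
facet normal 0.776 -0.554 -0.302
outer loop
vertex -2.349 -1.538 -3.229
vertex -2.832 -1.776 -4.032
vertex -2.267 -0.99 -4.022
endloop
endfacet

endsolid


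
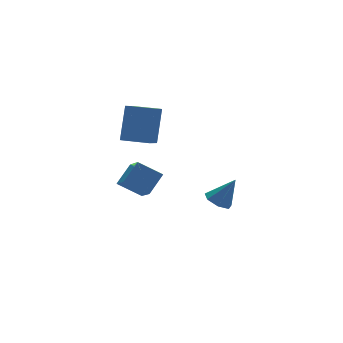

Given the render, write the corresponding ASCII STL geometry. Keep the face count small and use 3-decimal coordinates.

solid 
facet normal -0.495 0.154 -0.855
outer loop
vertex 2.103 -0.563 -3.839
vertex 1.44 -0.335 -3.414
vertex 2.057 0.131 -3.687
endloop
endfacet
facet normal 0.991 0.088 -0.100
outer loop
vertex 2.103 -0.563 -3.839
vertex 2.057 0.131 -3.687
vertex 2.3 -0.605 -1.926
endloop
endfacet
facet normal -0.495 0.155 -0.855
outer loop
vertex 2.057 0.131 -3.687
vertex 1.44 -0.335 -3.414
vertex 1.546 0.474 -3.329
endloop
endfacet
facet normal 0.644 0.733 0.217
outer loop
vertex 2.057 0.131 -3.687
vertex 1.546 0.474 -3.329
vertex 2.3 -0.605 -1.926
endloop
endfacet
facet normal -0.495 0.155 -0.855
outer loop
vertex 1.546 0.474 -3.329
vertex 1.44 -0.335 -3.414
vertex 0.955 0.208 -3.035
endloop
endfacet
facet normal -0.042 0.781 0.623
outer loop
vertex 1.546 0.474 -3.329
vertex 0.955 0.208 -3.035
vertex 2.3 -0.605 -1.926
endloop
endfacet
facet normal -0.494 0.155 -0.855
outer loop
vertex 0.955 0.208 -3.035
vertex 1.44 -0.335 -3.414
vertex 0.729 -0.467 -3.027
endloop
endfacet
facet normal -0.551 0.194 0.811
outer loop
vertex 0.955 0.208 -3.035
vertex 0.729 -0.467 -3.027
vertex 2.3 -0.605 -1.926
endloop
endfacet
facet normal -0.494 0.155 -0.855
outer loop
vertex 0.729 -0.467 -3.027
vertex 1.44 -0.335 -3.414
vertex 1.038 -1.042 -3.31
endloop
endfacet
facet normal -0.500 -0.584 0.640
outer loop
vertex 0.729 -0.467 -3.027
vertex 1.038 -1.042 -3.31
vertex 2.3 -0.605 -1.926
endloop
endfacet
facet normal -0.494 0.155 -0.855
outer loop
vertex 1.038 -1.042 -3.31
vertex 1.44 -0.335 -3.414
vertex 1.649 -1.085 -3.671
endloop
endfacet
facet normal 0.073 -0.968 0.239
outer loop
vertex 1.038 -1.042 -3.31
vertex 1.649 -1.085 -3.671
vertex 2.3 -0.605 -1.926
endloop
endfacet
facet normal -0.495 0.155 -0.855
outer loop
vertex 1.649 -1.085 -3.671
vertex 1.44 -0.335 -3.414
vertex 2.103 -0.563 -3.839
endloop
endfacet
facet normal 0.737 -0.670 -0.091
outer loop
vertex 1.649 -1.085 -3.671
vertex 2.103 -0.563 -3.839
vertex 2.3 -0.605 -1.926
endloop
endfacet
facet normal -0.714 -0.324 -0.621
outer loop
vertex -4.07 -3.338 0.495
vertex -5.07 -2.593 1.255
vertex -3.828 -2.031 -0.466
endloop
endfacet
facet normal 0.685 -0.510 -0.521
outer loop
vertex -2.85 -1.587 0.385
vertex -4.07 -3.338 0.495
vertex -3.828 -2.031 -0.466
endloop
endfacet
facet normal -0.714 -0.323 -0.621
outer loop
vertex -3.828 -2.031 -0.466
vertex -5.07 -2.593 1.255
vertex -4.827 -1.286 0.295
endloop
endfacet
facet normal 0.148 0.797 -0.586
outer loop
vertex -4.827 -1.286 0.295
vertex -2.85 -1.587 0.385
vertex -3.828 -2.031 -0.466
endloop
endfacet
facet normal -0.148 -0.797 0.586
outer loop
vertex -4.07 -3.338 0.495
vertex -4.092 -2.149 2.106
vertex -5.07 -2.593 1.255
endloop
endfacet
facet normal 0.685 -0.510 -0.521
outer loop
vertex -3.093 -2.894 1.345
vertex -4.07 -3.338 0.495
vertex -2.85 -1.587 0.385
endloop
endfacet
facet normal -0.148 -0.797 0.586
outer loop
vertex -3.093 -2.894 1.345
vertex -4.092 -2.149 2.106
vertex -4.07 -3.338 0.495
endloop
endfacet
facet normal -0.685 0.510 0.521
outer loop
vertex -5.07 -2.593 1.255
vertex -4.092 -2.149 2.106
vertex -4.827 -1.286 0.295
endloop
endfacet
facet normal 0.148 0.797 -0.586
outer loop
vertex -3.85 -0.842 1.145
vertex -2.85 -1.587 0.385
vertex -4.827 -1.286 0.295
endloop
endfacet
facet normal -0.685 0.510 0.521
outer loop
vertex -4.827 -1.286 0.295
vertex -4.092 -2.149 2.106
vertex -3.85 -0.842 1.145
endloop
endfacet
facet normal 0.713 0.324 0.621
outer loop
vertex -3.85 -0.842 1.145
vertex -3.093 -2.894 1.345
vertex -2.85 -1.587 0.385
endloop
endfacet
facet normal 0.714 0.324 0.620
outer loop
vertex -4.092 -2.149 2.106
vertex -3.093 -2.894 1.345
vertex -3.85 -0.842 1.145
endloop
endfacet
facet normal -0.679 0.732 -0.051
outer loop
vertex -3.355 0.635 4.471
vertex -2.604 1.293 3.921
vertex -4.048 -0.138 2.6
endloop
endfacet
facet normal -0.659 -0.577 0.482
outer loop
vertex -2.996 -1.273 2.679
vertex -3.355 0.635 4.471
vertex -4.048 -0.138 2.6
endloop
endfacet
facet normal -0.679 0.732 -0.051
outer loop
vertex -4.048 -0.138 2.6
vertex -2.604 1.293 3.921
vertex -3.297 0.52 2.05
endloop
endfacet
facet normal -0.324 -0.361 -0.874
outer loop
vertex -3.297 0.52 2.05
vertex -2.996 -1.273 2.679
vertex -4.048 -0.138 2.6
endloop
endfacet
facet normal 0.324 0.361 0.874
outer loop
vertex -3.355 0.635 4.471
vertex -1.552 0.158 4.0
vertex -2.604 1.293 3.921
endloop
endfacet
facet normal -0.659 -0.577 0.482
outer loop
vertex -2.303 -0.5 4.55
vertex -3.355 0.635 4.471
vertex -2.996 -1.273 2.679
endloop
endfacet
facet normal 0.324 0.361 0.874
outer loop
vertex -2.303 -0.5 4.55
vertex -1.552 0.158 4.0
vertex -3.355 0.635 4.471
endloop
endfacet
facet normal 0.659 0.577 -0.482
outer loop
vertex -2.604 1.293 3.921
vertex -1.552 0.158 4.0
vertex -3.297 0.52 2.05
endloop
endfacet
facet normal -0.324 -0.361 -0.874
outer loop
vertex -2.245 -0.615 2.129
vertex -2.996 -1.273 2.679
vertex -3.297 0.52 2.05
endloop
endfacet
facet normal 0.659 0.577 -0.482
outer loop
vertex -3.297 0.52 2.05
vertex -1.552 0.158 4.0
vertex -2.245 -0.615 2.129
endloop
endfacet
facet normal 0.679 -0.732 0.051
outer loop
vertex -2.245 -0.615 2.129
vertex -2.303 -0.5 4.55
vertex -2.996 -1.273 2.679
endloop
endfacet
facet normal 0.679 -0.732 0.051
outer loop
vertex -1.552 0.158 4.0
vertex -2.303 -0.5 4.55
vertex -2.245 -0.615 2.129
endloop
endfacet

endsolid


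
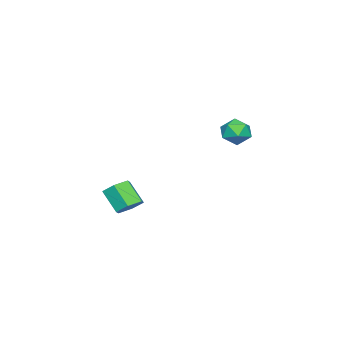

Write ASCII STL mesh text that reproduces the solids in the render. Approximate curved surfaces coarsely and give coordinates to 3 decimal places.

solid 
facet normal 0.238 0.636 -0.734
outer loop
vertex -1.937 -3.624 -4.487
vertex -2.708 -3.195 -4.365
vertex -1.982 -2.945 -3.913
endloop
endfacet
facet normal 0.970 -0.116 0.213
outer loop
vertex -1.937 -3.624 -4.487
vertex -1.982 -2.945 -3.913
vertex -2.322 -4.654 -3.298
endloop
endfacet
facet normal 0.970 -0.116 0.213
outer loop
vertex -2.322 -4.654 -3.298
vertex -1.982 -2.945 -3.913
vertex -2.367 -3.975 -2.724
endloop
endfacet
facet normal -0.237 -0.636 0.734
outer loop
vertex -2.322 -4.654 -3.298
vertex -2.367 -3.975 -2.724
vertex -3.092 -4.225 -3.175
endloop
endfacet
facet normal 0.238 0.636 -0.734
outer loop
vertex -1.982 -2.945 -3.913
vertex -2.708 -3.195 -4.365
vertex -2.753 -2.516 -3.791
endloop
endfacet
facet normal 0.441 0.603 0.665
outer loop
vertex -1.982 -2.945 -3.913
vertex -2.753 -2.516 -3.791
vertex -2.367 -3.975 -2.724
endloop
endfacet
facet normal 0.441 0.603 0.665
outer loop
vertex -2.367 -3.975 -2.724
vertex -2.753 -2.516 -3.791
vertex -3.137 -3.546 -2.602
endloop
endfacet
facet normal -0.238 -0.636 0.735
outer loop
vertex -2.367 -3.975 -2.724
vertex -3.137 -3.546 -2.602
vertex -3.092 -4.225 -3.175
endloop
endfacet
facet normal 0.237 0.636 -0.734
outer loop
vertex -2.753 -2.516 -3.791
vertex -2.708 -3.195 -4.365
vertex -3.478 -2.766 -4.242
endloop
endfacet
facet normal -0.529 0.719 0.452
outer loop
vertex -2.753 -2.516 -3.791
vertex -3.478 -2.766 -4.242
vertex -3.137 -3.546 -2.602
endloop
endfacet
facet normal -0.528 0.719 0.452
outer loop
vertex -3.137 -3.546 -2.602
vertex -3.478 -2.766 -4.242
vertex -3.863 -3.796 -3.053
endloop
endfacet
facet normal -0.237 -0.636 0.735
outer loop
vertex -3.137 -3.546 -2.602
vertex -3.863 -3.796 -3.053
vertex -3.092 -4.225 -3.175
endloop
endfacet
facet normal 0.237 0.636 -0.734
outer loop
vertex -3.478 -2.766 -4.242
vertex -2.708 -3.195 -4.365
vertex -3.433 -3.445 -4.816
endloop
endfacet
facet normal -0.970 0.116 -0.213
outer loop
vertex -3.478 -2.766 -4.242
vertex -3.433 -3.445 -4.816
vertex -3.863 -3.796 -3.053
endloop
endfacet
facet normal -0.970 0.116 -0.213
outer loop
vertex -3.863 -3.796 -3.053
vertex -3.433 -3.445 -4.816
vertex -3.818 -4.475 -3.627
endloop
endfacet
facet normal -0.238 -0.636 0.734
outer loop
vertex -3.863 -3.796 -3.053
vertex -3.818 -4.475 -3.627
vertex -3.092 -4.225 -3.175
endloop
endfacet
facet normal 0.238 0.636 -0.735
outer loop
vertex -3.433 -3.445 -4.816
vertex -2.708 -3.195 -4.365
vertex -2.663 -3.874 -4.938
endloop
endfacet
facet normal -0.441 -0.603 -0.665
outer loop
vertex -3.433 -3.445 -4.816
vertex -2.663 -3.874 -4.938
vertex -3.818 -4.475 -3.627
endloop
endfacet
facet normal -0.441 -0.603 -0.665
outer loop
vertex -3.818 -4.475 -3.627
vertex -2.663 -3.874 -4.938
vertex -3.047 -4.904 -3.749
endloop
endfacet
facet normal -0.238 -0.636 0.734
outer loop
vertex -3.818 -4.475 -3.627
vertex -3.047 -4.904 -3.749
vertex -3.092 -4.225 -3.175
endloop
endfacet
facet normal 0.237 0.636 -0.735
outer loop
vertex -2.663 -3.874 -4.938
vertex -2.708 -3.195 -4.365
vertex -1.937 -3.624 -4.487
endloop
endfacet
facet normal 0.528 -0.719 -0.452
outer loop
vertex -2.663 -3.874 -4.938
vertex -1.937 -3.624 -4.487
vertex -3.047 -4.904 -3.749
endloop
endfacet
facet normal 0.529 -0.719 -0.451
outer loop
vertex -3.047 -4.904 -3.749
vertex -1.937 -3.624 -4.487
vertex -2.322 -4.654 -3.298
endloop
endfacet
facet normal -0.237 -0.636 0.734
outer loop
vertex -3.047 -4.904 -3.749
vertex -2.322 -4.654 -3.298
vertex -3.092 -4.225 -3.175
endloop
endfacet
facet normal -0.338 0.885 0.322
outer loop
vertex -2.554 3.882 2.204
vertex -3.245 3.456 2.65
vertex -2.44 3.607 3.08
endloop
endfacet
facet normal 0.370 0.899 0.234
outer loop
vertex -2.554 3.882 2.204
vertex -2.44 3.607 3.08
vertex -1.759 3.487 2.465
endloop
endfacet
facet normal 0.511 0.734 -0.446
outer loop
vertex -2.554 3.882 2.204
vertex -1.759 3.487 2.465
vertex -2.144 3.262 1.654
endloop
endfacet
facet normal -0.109 0.618 -0.778
outer loop
vertex -2.554 3.882 2.204
vertex -2.144 3.262 1.654
vertex -3.062 3.243 1.768
endloop
endfacet
facet normal -0.634 0.711 -0.303
outer loop
vertex -2.554 3.882 2.204
vertex -3.062 3.243 1.768
vertex -3.245 3.456 2.65
endloop
endfacet
facet normal 0.654 0.392 0.647
outer loop
vertex -1.759 3.487 2.465
vertex -2.44 3.607 3.08
vertex -1.958 2.817 3.072
endloop
endfacet
facet normal -0.491 0.368 0.790
outer loop
vertex -2.44 3.607 3.08
vertex -3.245 3.456 2.65
vertex -2.876 2.798 3.186
endloop
endfacet
facet normal -0.971 0.087 -0.222
outer loop
vertex -3.245 3.456 2.65
vertex -3.062 3.243 1.768
vertex -3.261 2.573 2.375
endloop
endfacet
facet normal -0.122 -0.064 -0.990
outer loop
vertex -3.062 3.243 1.768
vertex -2.144 3.262 1.654
vertex -2.58 2.453 1.76
endloop
endfacet
facet normal 0.882 0.125 -0.454
outer loop
vertex -2.144 3.262 1.654
vertex -1.759 3.487 2.465
vertex -1.775 2.604 2.19
endloop
endfacet
facet normal 0.109 -0.618 0.778
outer loop
vertex -2.466 2.178 2.636
vertex -1.958 2.817 3.072
vertex -2.876 2.798 3.186
endloop
endfacet
facet normal -0.511 -0.734 0.446
outer loop
vertex -2.466 2.178 2.636
vertex -2.876 2.798 3.186
vertex -3.261 2.573 2.375
endloop
endfacet
facet normal -0.370 -0.899 -0.234
outer loop
vertex -2.466 2.178 2.636
vertex -3.261 2.573 2.375
vertex -2.58 2.453 1.76
endloop
endfacet
facet normal 0.338 -0.885 -0.322
outer loop
vertex -2.466 2.178 2.636
vertex -2.58 2.453 1.76
vertex -1.775 2.604 2.19
endloop
endfacet
facet normal 0.634 -0.711 0.303
outer loop
vertex -2.466 2.178 2.636
vertex -1.775 2.604 2.19
vertex -1.958 2.817 3.072
endloop
endfacet
facet normal 0.122 0.064 0.990
outer loop
vertex -2.876 2.798 3.186
vertex -1.958 2.817 3.072
vertex -2.44 3.607 3.08
endloop
endfacet
facet normal -0.882 -0.125 0.454
outer loop
vertex -3.261 2.573 2.375
vertex -2.876 2.798 3.186
vertex -3.245 3.456 2.65
endloop
endfacet
facet normal -0.654 -0.392 -0.647
outer loop
vertex -2.58 2.453 1.76
vertex -3.261 2.573 2.375
vertex -3.062 3.243 1.768
endloop
endfacet
facet normal 0.491 -0.368 -0.790
outer loop
vertex -1.775 2.604 2.19
vertex -2.58 2.453 1.76
vertex -2.144 3.262 1.654
endloop
endfacet
facet normal 0.971 -0.087 0.222
outer loop
vertex -1.958 2.817 3.072
vertex -1.775 2.604 2.19
vertex -1.759 3.487 2.465
endloop
endfacet

endsolid
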